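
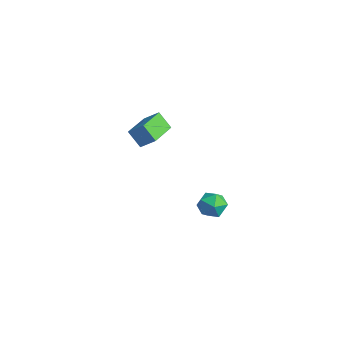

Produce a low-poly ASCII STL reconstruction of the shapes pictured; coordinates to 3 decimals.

solid 
facet normal -0.991 -0.101 -0.083
outer loop
vertex 2.642 1.064 -4.178
vertex 2.721 0.096 -3.947
vertex 2.592 0.773 -3.224
endloop
endfacet
facet normal -0.819 0.559 0.128
outer loop
vertex 2.642 1.064 -4.178
vertex 2.592 0.773 -3.224
vertex 3.111 1.59 -3.47
endloop
endfacet
facet normal -0.391 0.844 -0.368
outer loop
vertex 2.642 1.064 -4.178
vertex 3.111 1.59 -3.47
vertex 3.561 1.417 -4.345
endloop
endfacet
facet normal -0.299 0.360 -0.884
outer loop
vertex 2.642 1.064 -4.178
vertex 3.561 1.417 -4.345
vertex 3.32 0.494 -4.639
endloop
endfacet
facet normal -0.670 -0.224 -0.708
outer loop
vertex 2.642 1.064 -4.178
vertex 3.32 0.494 -4.639
vertex 2.721 0.096 -3.947
endloop
endfacet
facet normal -0.449 0.507 0.736
outer loop
vertex 3.111 1.59 -3.47
vertex 2.592 0.773 -3.224
vertex 3.48 0.946 -2.801
endloop
endfacet
facet normal -0.728 -0.560 0.395
outer loop
vertex 2.592 0.773 -3.224
vertex 2.721 0.096 -3.947
vertex 3.239 0.023 -3.095
endloop
endfacet
facet normal -0.208 -0.759 -0.617
outer loop
vertex 2.721 0.096 -3.947
vertex 3.32 0.494 -4.639
vertex 3.689 -0.15 -3.97
endloop
endfacet
facet normal 0.393 0.184 -0.901
outer loop
vertex 3.32 0.494 -4.639
vertex 3.561 1.417 -4.345
vertex 4.208 0.667 -4.216
endloop
endfacet
facet normal 0.244 0.967 -0.066
outer loop
vertex 3.561 1.417 -4.345
vertex 3.111 1.59 -3.47
vertex 4.079 1.344 -3.493
endloop
endfacet
facet normal 0.299 -0.360 0.884
outer loop
vertex 4.158 0.376 -3.262
vertex 3.48 0.946 -2.801
vertex 3.239 0.023 -3.095
endloop
endfacet
facet normal 0.391 -0.844 0.368
outer loop
vertex 4.158 0.376 -3.262
vertex 3.239 0.023 -3.095
vertex 3.689 -0.15 -3.97
endloop
endfacet
facet normal 0.819 -0.559 -0.128
outer loop
vertex 4.158 0.376 -3.262
vertex 3.689 -0.15 -3.97
vertex 4.208 0.667 -4.216
endloop
endfacet
facet normal 0.991 0.101 0.083
outer loop
vertex 4.158 0.376 -3.262
vertex 4.208 0.667 -4.216
vertex 4.079 1.344 -3.493
endloop
endfacet
facet normal 0.670 0.224 0.708
outer loop
vertex 4.158 0.376 -3.262
vertex 4.079 1.344 -3.493
vertex 3.48 0.946 -2.801
endloop
endfacet
facet normal -0.393 -0.184 0.901
outer loop
vertex 3.239 0.023 -3.095
vertex 3.48 0.946 -2.801
vertex 2.592 0.773 -3.224
endloop
endfacet
facet normal -0.244 -0.967 0.066
outer loop
vertex 3.689 -0.15 -3.97
vertex 3.239 0.023 -3.095
vertex 2.721 0.096 -3.947
endloop
endfacet
facet normal 0.449 -0.507 -0.736
outer loop
vertex 4.208 0.667 -4.216
vertex 3.689 -0.15 -3.97
vertex 3.32 0.494 -4.639
endloop
endfacet
facet normal 0.728 0.560 -0.395
outer loop
vertex 4.079 1.344 -3.493
vertex 4.208 0.667 -4.216
vertex 3.561 1.417 -4.345
endloop
endfacet
facet normal 0.208 0.759 0.617
outer loop
vertex 3.48 0.946 -2.801
vertex 4.079 1.344 -3.493
vertex 3.111 1.59 -3.47
endloop
endfacet
facet normal -0.583 -0.511 -0.632
outer loop
vertex 2.642 -4.278 4.035
vertex 1.46 -2.589 3.759
vertex 3.362 -3.929 3.088
endloop
endfacet
facet normal 0.569 -0.812 0.133
outer loop
vertex 4.02 -3.351 3.801
vertex 2.642 -4.278 4.035
vertex 3.362 -3.929 3.088
endloop
endfacet
facet normal -0.583 -0.512 -0.631
outer loop
vertex 3.362 -3.929 3.088
vertex 1.46 -2.589 3.759
vertex 2.179 -2.24 2.812
endloop
endfacet
facet normal 0.580 0.282 -0.764
outer loop
vertex 2.179 -2.24 2.812
vertex 4.02 -3.351 3.801
vertex 3.362 -3.929 3.088
endloop
endfacet
facet normal -0.581 -0.281 0.764
outer loop
vertex 2.642 -4.278 4.035
vertex 2.118 -2.011 4.472
vertex 1.46 -2.589 3.759
endloop
endfacet
facet normal 0.569 -0.812 0.133
outer loop
vertex 3.301 -3.7 4.748
vertex 2.642 -4.278 4.035
vertex 4.02 -3.351 3.801
endloop
endfacet
facet normal -0.580 -0.281 0.764
outer loop
vertex 3.301 -3.7 4.748
vertex 2.118 -2.011 4.472
vertex 2.642 -4.278 4.035
endloop
endfacet
facet normal -0.569 0.812 -0.133
outer loop
vertex 1.46 -2.589 3.759
vertex 2.118 -2.011 4.472
vertex 2.179 -2.24 2.812
endloop
endfacet
facet normal 0.580 0.281 -0.764
outer loop
vertex 2.838 -1.662 3.525
vertex 4.02 -3.351 3.801
vertex 2.179 -2.24 2.812
endloop
endfacet
facet normal -0.568 0.812 -0.133
outer loop
vertex 2.179 -2.24 2.812
vertex 2.118 -2.011 4.472
vertex 2.838 -1.662 3.525
endloop
endfacet
facet normal 0.583 0.511 0.631
outer loop
vertex 2.838 -1.662 3.525
vertex 3.301 -3.7 4.748
vertex 4.02 -3.351 3.801
endloop
endfacet
facet normal 0.583 0.511 0.632
outer loop
vertex 2.118 -2.011 4.472
vertex 3.301 -3.7 4.748
vertex 2.838 -1.662 3.525
endloop
endfacet

endsolid


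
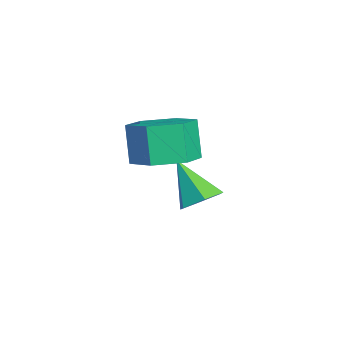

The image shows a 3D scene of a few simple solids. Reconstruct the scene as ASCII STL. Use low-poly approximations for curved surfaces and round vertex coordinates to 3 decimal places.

solid 
facet normal 0.549 0.368 -0.751
outer loop
vertex -1.443 1.934 -1.506
vertex -1.889 2.549 -1.531
vertex -1.274 2.543 -1.084
endloop
endfacet
facet normal 0.550 -0.573 0.607
outer loop
vertex -1.443 1.934 -1.506
vertex -1.274 2.543 -1.084
vertex -2.811 1.931 -0.269
endloop
endfacet
facet normal 0.549 0.368 -0.751
outer loop
vertex -1.274 2.543 -1.084
vertex -1.889 2.549 -1.531
vertex -1.72 3.158 -1.109
endloop
endfacet
facet normal 0.354 0.293 0.888
outer loop
vertex -1.274 2.543 -1.084
vertex -1.72 3.158 -1.109
vertex -2.811 1.931 -0.269
endloop
endfacet
facet normal 0.549 0.368 -0.751
outer loop
vertex -1.72 3.158 -1.109
vertex -1.889 2.549 -1.531
vertex -2.335 3.164 -1.556
endloop
endfacet
facet normal -0.396 0.732 0.555
outer loop
vertex -1.72 3.158 -1.109
vertex -2.335 3.164 -1.556
vertex -2.811 1.931 -0.269
endloop
endfacet
facet normal 0.548 0.367 -0.752
outer loop
vertex -2.335 3.164 -1.556
vertex -1.889 2.549 -1.531
vertex -2.504 2.554 -1.977
endloop
endfacet
facet normal -0.951 0.305 -0.060
outer loop
vertex -2.335 3.164 -1.556
vertex -2.504 2.554 -1.977
vertex -2.811 1.931 -0.269
endloop
endfacet
facet normal 0.548 0.367 -0.752
outer loop
vertex -2.504 2.554 -1.977
vertex -1.889 2.549 -1.531
vertex -2.058 1.939 -1.952
endloop
endfacet
facet normal -0.755 -0.561 -0.340
outer loop
vertex -2.504 2.554 -1.977
vertex -2.058 1.939 -1.952
vertex -2.811 1.931 -0.269
endloop
endfacet
facet normal 0.548 0.367 -0.752
outer loop
vertex -2.058 1.939 -1.952
vertex -1.889 2.549 -1.531
vertex -1.443 1.934 -1.506
endloop
endfacet
facet normal -0.004 -1.000 -0.006
outer loop
vertex -2.058 1.939 -1.952
vertex -1.443 1.934 -1.506
vertex -2.811 1.931 -0.269
endloop
endfacet
facet normal 0.384 0.036 -0.922
outer loop
vertex 0.468 0.75 1.517
vertex -0.347 1.275 1.198
vertex 0.47 1.77 1.558
endloop
endfacet
facet normal 0.923 -0.017 0.384
outer loop
vertex 0.468 0.75 1.517
vertex 0.47 1.77 1.558
vertex -0.059 0.701 2.781
endloop
endfacet
facet normal 0.923 -0.017 0.384
outer loop
vertex -0.059 0.701 2.781
vertex 0.47 1.77 1.558
vertex -0.057 1.72 2.822
endloop
endfacet
facet normal -0.385 -0.036 0.922
outer loop
vertex -0.059 0.701 2.781
vertex -0.057 1.72 2.822
vertex -0.873 1.225 2.462
endloop
endfacet
facet normal 0.384 0.036 -0.922
outer loop
vertex 0.47 1.77 1.558
vertex -0.347 1.275 1.198
vertex -0.345 2.294 1.239
endloop
endfacet
facet normal 0.462 0.857 0.227
outer loop
vertex 0.47 1.77 1.558
vertex -0.345 2.294 1.239
vertex -0.057 1.72 2.822
endloop
endfacet
facet normal 0.462 0.857 0.227
outer loop
vertex -0.057 1.72 2.822
vertex -0.345 2.294 1.239
vertex -0.872 2.244 2.503
endloop
endfacet
facet normal -0.385 -0.037 0.922
outer loop
vertex -0.057 1.72 2.822
vertex -0.872 2.244 2.503
vertex -0.873 1.225 2.462
endloop
endfacet
facet normal 0.385 0.036 -0.922
outer loop
vertex -0.345 2.294 1.239
vertex -0.347 1.275 1.198
vertex -1.161 1.799 0.879
endloop
endfacet
facet normal -0.460 0.874 -0.157
outer loop
vertex -0.345 2.294 1.239
vertex -1.161 1.799 0.879
vertex -0.872 2.244 2.503
endloop
endfacet
facet normal -0.460 0.874 -0.158
outer loop
vertex -0.872 2.244 2.503
vertex -1.161 1.799 0.879
vertex -1.688 1.75 2.143
endloop
endfacet
facet normal -0.385 -0.037 0.922
outer loop
vertex -0.872 2.244 2.503
vertex -1.688 1.75 2.143
vertex -0.873 1.225 2.462
endloop
endfacet
facet normal 0.385 0.036 -0.922
outer loop
vertex -1.161 1.799 0.879
vertex -0.347 1.275 1.198
vertex -1.163 0.78 0.838
endloop
endfacet
facet normal -0.923 0.017 -0.384
outer loop
vertex -1.161 1.799 0.879
vertex -1.163 0.78 0.838
vertex -1.688 1.75 2.143
endloop
endfacet
facet normal -0.923 0.017 -0.384
outer loop
vertex -1.688 1.75 2.143
vertex -1.163 0.78 0.838
vertex -1.69 0.73 2.102
endloop
endfacet
facet normal -0.384 -0.036 0.922
outer loop
vertex -1.688 1.75 2.143
vertex -1.69 0.73 2.102
vertex -0.873 1.225 2.462
endloop
endfacet
facet normal 0.385 0.037 -0.922
outer loop
vertex -1.163 0.78 0.838
vertex -0.347 1.275 1.198
vertex -0.348 0.256 1.157
endloop
endfacet
facet normal -0.462 -0.857 -0.227
outer loop
vertex -1.163 0.78 0.838
vertex -0.348 0.256 1.157
vertex -1.69 0.73 2.102
endloop
endfacet
facet normal -0.462 -0.857 -0.227
outer loop
vertex -1.69 0.73 2.102
vertex -0.348 0.256 1.157
vertex -0.875 0.206 2.421
endloop
endfacet
facet normal -0.384 -0.036 0.922
outer loop
vertex -1.69 0.73 2.102
vertex -0.875 0.206 2.421
vertex -0.873 1.225 2.462
endloop
endfacet
facet normal 0.385 0.037 -0.922
outer loop
vertex -0.348 0.256 1.157
vertex -0.347 1.275 1.198
vertex 0.468 0.75 1.517
endloop
endfacet
facet normal 0.460 -0.874 0.157
outer loop
vertex -0.348 0.256 1.157
vertex 0.468 0.75 1.517
vertex -0.875 0.206 2.421
endloop
endfacet
facet normal 0.460 -0.874 0.158
outer loop
vertex -0.875 0.206 2.421
vertex 0.468 0.75 1.517
vertex -0.059 0.701 2.781
endloop
endfacet
facet normal -0.385 -0.036 0.922
outer loop
vertex -0.875 0.206 2.421
vertex -0.059 0.701 2.781
vertex -0.873 1.225 2.462
endloop
endfacet

endsolid


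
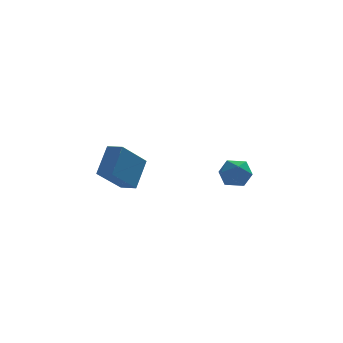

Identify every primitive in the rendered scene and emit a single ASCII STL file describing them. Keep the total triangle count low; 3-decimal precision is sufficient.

solid 
facet normal -0.333 -0.554 -0.764
outer loop
vertex -2.466 -1.03 3.195
vertex -3.086 -0.492 3.075
vertex -1.315 0.015 1.936
endloop
endfacet
facet normal 0.748 -0.648 0.146
outer loop
vertex -0.754 0.952 3.225
vertex -2.466 -1.03 3.195
vertex -1.315 0.015 1.936
endloop
endfacet
facet normal -0.332 -0.555 -0.763
outer loop
vertex -1.315 0.015 1.936
vertex -3.086 -0.492 3.075
vertex -1.936 0.553 1.815
endloop
endfacet
facet normal 0.575 0.522 -0.630
outer loop
vertex -1.936 0.553 1.815
vertex -0.754 0.952 3.225
vertex -1.315 0.015 1.936
endloop
endfacet
facet normal -0.575 -0.522 0.630
outer loop
vertex -2.466 -1.03 3.195
vertex -2.525 0.445 4.364
vertex -3.086 -0.492 3.075
endloop
endfacet
facet normal 0.748 -0.648 0.145
outer loop
vertex -1.904 -0.093 4.485
vertex -2.466 -1.03 3.195
vertex -0.754 0.952 3.225
endloop
endfacet
facet normal -0.575 -0.522 0.630
outer loop
vertex -1.904 -0.093 4.485
vertex -2.525 0.445 4.364
vertex -2.466 -1.03 3.195
endloop
endfacet
facet normal -0.748 0.648 -0.145
outer loop
vertex -3.086 -0.492 3.075
vertex -2.525 0.445 4.364
vertex -1.936 0.553 1.815
endloop
endfacet
facet normal 0.575 0.522 -0.630
outer loop
vertex -1.374 1.49 3.105
vertex -0.754 0.952 3.225
vertex -1.936 0.553 1.815
endloop
endfacet
facet normal -0.747 0.648 -0.145
outer loop
vertex -1.936 0.553 1.815
vertex -2.525 0.445 4.364
vertex -1.374 1.49 3.105
endloop
endfacet
facet normal 0.333 0.554 0.763
outer loop
vertex -1.374 1.49 3.105
vertex -1.904 -0.093 4.485
vertex -0.754 0.952 3.225
endloop
endfacet
facet normal 0.332 0.554 0.763
outer loop
vertex -2.525 0.445 4.364
vertex -1.904 -0.093 4.485
vertex -1.374 1.49 3.105
endloop
endfacet
facet normal -0.505 0.739 0.446
outer loop
vertex 2.987 4.453 1.146
vertex 3.34 4.213 1.944
vertex 3.766 4.818 1.424
endloop
endfacet
facet normal -0.345 0.910 -0.228
outer loop
vertex 2.987 4.453 1.146
vertex 3.766 4.818 1.424
vertex 3.668 4.565 0.562
endloop
endfacet
facet normal -0.631 0.415 -0.656
outer loop
vertex 2.987 4.453 1.146
vertex 3.668 4.565 0.562
vertex 3.181 3.803 0.548
endloop
endfacet
facet normal -0.967 -0.063 -0.245
outer loop
vertex 2.987 4.453 1.146
vertex 3.181 3.803 0.548
vertex 2.979 3.586 1.402
endloop
endfacet
facet normal -0.890 0.137 0.435
outer loop
vertex 2.987 4.453 1.146
vertex 2.979 3.586 1.402
vertex 3.34 4.213 1.944
endloop
endfacet
facet normal 0.364 0.882 -0.300
outer loop
vertex 3.668 4.565 0.562
vertex 3.766 4.818 1.424
vertex 4.441 4.394 0.998
endloop
endfacet
facet normal 0.105 0.605 0.790
outer loop
vertex 3.766 4.818 1.424
vertex 3.34 4.213 1.944
vertex 4.239 4.177 1.852
endloop
endfacet
facet normal -0.517 -0.370 0.772
outer loop
vertex 3.34 4.213 1.944
vertex 2.979 3.586 1.402
vertex 3.752 3.415 1.838
endloop
endfacet
facet normal -0.642 -0.693 -0.328
outer loop
vertex 2.979 3.586 1.402
vertex 3.181 3.803 0.548
vertex 3.654 3.162 0.976
endloop
endfacet
facet normal -0.098 0.081 -0.992
outer loop
vertex 3.181 3.803 0.548
vertex 3.668 4.565 0.562
vertex 4.08 3.767 0.456
endloop
endfacet
facet normal 0.967 0.063 0.245
outer loop
vertex 4.433 3.527 1.254
vertex 4.441 4.394 0.998
vertex 4.239 4.177 1.852
endloop
endfacet
facet normal 0.631 -0.415 0.656
outer loop
vertex 4.433 3.527 1.254
vertex 4.239 4.177 1.852
vertex 3.752 3.415 1.838
endloop
endfacet
facet normal 0.345 -0.910 0.228
outer loop
vertex 4.433 3.527 1.254
vertex 3.752 3.415 1.838
vertex 3.654 3.162 0.976
endloop
endfacet
facet normal 0.505 -0.739 -0.446
outer loop
vertex 4.433 3.527 1.254
vertex 3.654 3.162 0.976
vertex 4.08 3.767 0.456
endloop
endfacet
facet normal 0.890 -0.137 -0.435
outer loop
vertex 4.433 3.527 1.254
vertex 4.08 3.767 0.456
vertex 4.441 4.394 0.998
endloop
endfacet
facet normal 0.642 0.693 0.328
outer loop
vertex 4.239 4.177 1.852
vertex 4.441 4.394 0.998
vertex 3.766 4.818 1.424
endloop
endfacet
facet normal 0.098 -0.081 0.992
outer loop
vertex 3.752 3.415 1.838
vertex 4.239 4.177 1.852
vertex 3.34 4.213 1.944
endloop
endfacet
facet normal -0.364 -0.882 0.300
outer loop
vertex 3.654 3.162 0.976
vertex 3.752 3.415 1.838
vertex 2.979 3.586 1.402
endloop
endfacet
facet normal -0.105 -0.605 -0.790
outer loop
vertex 4.08 3.767 0.456
vertex 3.654 3.162 0.976
vertex 3.181 3.803 0.548
endloop
endfacet
facet normal 0.517 0.370 -0.772
outer loop
vertex 4.441 4.394 0.998
vertex 4.08 3.767 0.456
vertex 3.668 4.565 0.562
endloop
endfacet

endsolid


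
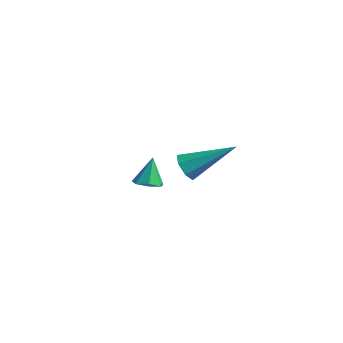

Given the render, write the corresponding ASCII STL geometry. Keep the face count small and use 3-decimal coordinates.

solid 
facet normal 0.176 -0.373 -0.911
outer loop
vertex 1.032 -3.473 1.211
vertex 0.76 -3.943 1.351
vertex 0.555 -3.476 1.12
endloop
endfacet
facet normal -0.012 0.999 0.032
outer loop
vertex 1.032 -3.473 1.211
vertex 0.555 -3.476 1.12
vertex 0.56 -3.517 2.389
endloop
endfacet
facet normal 0.177 -0.373 -0.911
outer loop
vertex 0.555 -3.476 1.12
vertex 0.76 -3.943 1.351
vertex 0.232 -3.83 1.202
endloop
endfacet
facet normal -0.736 0.677 0.025
outer loop
vertex 0.555 -3.476 1.12
vertex 0.232 -3.83 1.202
vertex 0.56 -3.517 2.389
endloop
endfacet
facet normal 0.177 -0.374 -0.910
outer loop
vertex 0.232 -3.83 1.202
vertex 0.76 -3.943 1.351
vertex 0.307 -4.269 1.397
endloop
endfacet
facet normal -0.960 -0.041 0.276
outer loop
vertex 0.232 -3.83 1.202
vertex 0.307 -4.269 1.397
vertex 0.56 -3.517 2.389
endloop
endfacet
facet normal 0.175 -0.372 -0.911
outer loop
vertex 0.307 -4.269 1.397
vertex 0.76 -3.943 1.351
vertex 0.724 -4.462 1.556
endloop
endfacet
facet normal -0.513 -0.616 0.598
outer loop
vertex 0.307 -4.269 1.397
vertex 0.724 -4.462 1.556
vertex 0.56 -3.517 2.389
endloop
endfacet
facet normal 0.177 -0.372 -0.911
outer loop
vertex 0.724 -4.462 1.556
vertex 0.76 -3.943 1.351
vertex 1.167 -4.264 1.561
endloop
endfacet
facet normal 0.265 -0.611 0.746
outer loop
vertex 0.724 -4.462 1.556
vertex 1.167 -4.264 1.561
vertex 0.56 -3.517 2.389
endloop
endfacet
facet normal 0.175 -0.374 -0.911
outer loop
vertex 1.167 -4.264 1.561
vertex 0.76 -3.943 1.351
vertex 1.305 -3.824 1.407
endloop
endfacet
facet normal 0.791 -0.034 0.611
outer loop
vertex 1.167 -4.264 1.561
vertex 1.305 -3.824 1.407
vertex 0.56 -3.517 2.389
endloop
endfacet
facet normal 0.175 -0.373 -0.911
outer loop
vertex 1.305 -3.824 1.407
vertex 0.76 -3.943 1.351
vertex 1.032 -3.473 1.211
endloop
endfacet
facet normal 0.668 0.684 0.293
outer loop
vertex 1.305 -3.824 1.407
vertex 1.032 -3.473 1.211
vertex 0.56 -3.517 2.389
endloop
endfacet
facet normal -0.593 -0.611 -0.525
outer loop
vertex -1.264 -0.267 -0.945
vertex -1.729 0.201 -0.964
vertex -1.238 0.091 -1.391
endloop
endfacet
facet normal 0.931 -0.309 -0.193
outer loop
vertex -1.264 -0.267 -0.945
vertex -1.238 0.091 -1.391
vertex -0.431 1.539 0.184
endloop
endfacet
facet normal -0.592 -0.613 -0.523
outer loop
vertex -1.238 0.091 -1.391
vertex -1.729 0.201 -0.964
vertex -1.583 0.531 -1.516
endloop
endfacet
facet normal 0.672 0.340 -0.657
outer loop
vertex -1.238 0.091 -1.391
vertex -1.583 0.531 -1.516
vertex -0.431 1.539 0.184
endloop
endfacet
facet normal -0.594 -0.612 -0.523
outer loop
vertex -1.583 0.531 -1.516
vertex -1.729 0.201 -0.964
vertex -2.037 0.723 -1.225
endloop
endfacet
facet normal 0.025 0.852 -0.523
outer loop
vertex -1.583 0.531 -1.516
vertex -2.037 0.723 -1.225
vertex -0.431 1.539 0.184
endloop
endfacet
facet normal -0.593 -0.612 -0.524
outer loop
vertex -2.037 0.723 -1.225
vertex -1.729 0.201 -0.964
vertex -2.26 0.521 -0.737
endloop
endfacet
facet normal -0.525 0.844 0.110
outer loop
vertex -2.037 0.723 -1.225
vertex -2.26 0.521 -0.737
vertex -0.431 1.539 0.184
endloop
endfacet
facet normal -0.593 -0.612 -0.524
outer loop
vertex -2.26 0.521 -0.737
vertex -1.729 0.201 -0.964
vertex -2.083 0.078 -0.42
endloop
endfacet
facet normal -0.562 0.321 0.762
outer loop
vertex -2.26 0.521 -0.737
vertex -2.083 0.078 -0.42
vertex -0.431 1.539 0.184
endloop
endfacet
facet normal -0.594 -0.610 -0.524
outer loop
vertex -2.083 0.078 -0.42
vertex -1.729 0.201 -0.964
vertex -1.64 -0.273 -0.513
endloop
endfacet
facet normal -0.059 -0.324 0.944
outer loop
vertex -2.083 0.078 -0.42
vertex -1.64 -0.273 -0.513
vertex -0.431 1.539 0.184
endloop
endfacet
facet normal -0.593 -0.611 -0.525
outer loop
vertex -1.64 -0.273 -0.513
vertex -1.729 0.201 -0.964
vertex -1.264 -0.267 -0.945
endloop
endfacet
facet normal 0.606 -0.604 0.519
outer loop
vertex -1.64 -0.273 -0.513
vertex -1.264 -0.267 -0.945
vertex -0.431 1.539 0.184
endloop
endfacet

endsolid


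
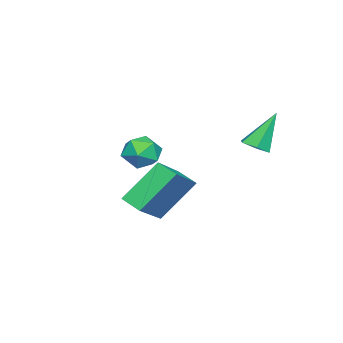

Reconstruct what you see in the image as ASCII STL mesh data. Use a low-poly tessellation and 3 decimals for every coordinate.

solid 
facet normal 0.380 -0.311 -0.871
outer loop
vertex -2.837 0.782 2.301
vertex -3.337 0.543 2.168
vertex -3.231 1.084 2.021
endloop
endfacet
facet normal 0.473 0.846 0.246
outer loop
vertex -2.837 0.782 2.301
vertex -3.231 1.084 2.021
vertex -3.943 1.037 3.552
endloop
endfacet
facet normal 0.380 -0.311 -0.871
outer loop
vertex -3.231 1.084 2.021
vertex -3.337 0.543 2.168
vertex -3.731 0.846 1.888
endloop
endfacet
facet normal -0.391 0.907 -0.154
outer loop
vertex -3.231 1.084 2.021
vertex -3.731 0.846 1.888
vertex -3.943 1.037 3.552
endloop
endfacet
facet normal 0.381 -0.310 -0.871
outer loop
vertex -3.731 0.846 1.888
vertex -3.337 0.543 2.168
vertex -3.837 0.305 2.034
endloop
endfacet
facet normal -0.978 0.153 -0.142
outer loop
vertex -3.731 0.846 1.888
vertex -3.837 0.305 2.034
vertex -3.943 1.037 3.552
endloop
endfacet
facet normal 0.381 -0.310 -0.871
outer loop
vertex -3.837 0.305 2.034
vertex -3.337 0.543 2.168
vertex -3.443 0.003 2.314
endloop
endfacet
facet normal -0.699 -0.662 0.270
outer loop
vertex -3.837 0.305 2.034
vertex -3.443 0.003 2.314
vertex -3.943 1.037 3.552
endloop
endfacet
facet normal 0.379 -0.310 -0.872
outer loop
vertex -3.443 0.003 2.314
vertex -3.337 0.543 2.168
vertex -2.943 0.241 2.447
endloop
endfacet
facet normal 0.166 -0.723 0.671
outer loop
vertex -3.443 0.003 2.314
vertex -2.943 0.241 2.447
vertex -3.943 1.037 3.552
endloop
endfacet
facet normal 0.380 -0.310 -0.872
outer loop
vertex -2.943 0.241 2.447
vertex -3.337 0.543 2.168
vertex -2.837 0.782 2.301
endloop
endfacet
facet normal 0.752 0.030 0.659
outer loop
vertex -2.943 0.241 2.447
vertex -2.837 0.782 2.301
vertex -3.943 1.037 3.552
endloop
endfacet
facet normal -0.023 0.113 0.993
outer loop
vertex -2.312 -2.621 2.191
vertex -2.862 -3.154 2.239
vertex -2.123 -3.359 2.279
endloop
endfacet
facet normal 0.630 0.249 0.735
outer loop
vertex -2.312 -2.621 2.191
vertex -2.123 -3.359 2.279
vertex -1.728 -2.918 1.791
endloop
endfacet
facet normal 0.573 0.777 0.260
outer loop
vertex -2.312 -2.621 2.191
vertex -1.728 -2.918 1.791
vertex -2.222 -2.439 1.45
endloop
endfacet
facet normal -0.113 0.968 0.224
outer loop
vertex -2.312 -2.621 2.191
vertex -2.222 -2.439 1.45
vertex -2.923 -2.585 1.728
endloop
endfacet
facet normal -0.481 0.557 0.677
outer loop
vertex -2.312 -2.621 2.191
vertex -2.923 -2.585 1.728
vertex -2.862 -3.154 2.239
endloop
endfacet
facet normal 0.857 -0.335 0.391
outer loop
vertex -1.728 -2.918 1.791
vertex -2.123 -3.359 2.279
vertex -1.917 -3.635 1.592
endloop
endfacet
facet normal -0.197 -0.553 0.809
outer loop
vertex -2.123 -3.359 2.279
vertex -2.862 -3.154 2.239
vertex -2.618 -3.781 1.87
endloop
endfacet
facet normal -0.941 0.166 0.297
outer loop
vertex -2.862 -3.154 2.239
vertex -2.923 -2.585 1.728
vertex -3.112 -3.302 1.529
endloop
endfacet
facet normal -0.346 0.830 -0.437
outer loop
vertex -2.923 -2.585 1.728
vertex -2.222 -2.439 1.45
vertex -2.717 -2.861 1.041
endloop
endfacet
facet normal 0.766 0.520 -0.378
outer loop
vertex -2.222 -2.439 1.45
vertex -1.728 -2.918 1.791
vertex -1.978 -3.066 1.081
endloop
endfacet
facet normal 0.113 -0.968 -0.224
outer loop
vertex -2.528 -3.599 1.129
vertex -1.917 -3.635 1.592
vertex -2.618 -3.781 1.87
endloop
endfacet
facet normal -0.573 -0.777 -0.260
outer loop
vertex -2.528 -3.599 1.129
vertex -2.618 -3.781 1.87
vertex -3.112 -3.302 1.529
endloop
endfacet
facet normal -0.630 -0.249 -0.735
outer loop
vertex -2.528 -3.599 1.129
vertex -3.112 -3.302 1.529
vertex -2.717 -2.861 1.041
endloop
endfacet
facet normal 0.023 -0.113 -0.993
outer loop
vertex -2.528 -3.599 1.129
vertex -2.717 -2.861 1.041
vertex -1.978 -3.066 1.081
endloop
endfacet
facet normal 0.481 -0.557 -0.677
outer loop
vertex -2.528 -3.599 1.129
vertex -1.978 -3.066 1.081
vertex -1.917 -3.635 1.592
endloop
endfacet
facet normal 0.346 -0.830 0.437
outer loop
vertex -2.618 -3.781 1.87
vertex -1.917 -3.635 1.592
vertex -2.123 -3.359 2.279
endloop
endfacet
facet normal -0.766 -0.520 0.378
outer loop
vertex -3.112 -3.302 1.529
vertex -2.618 -3.781 1.87
vertex -2.862 -3.154 2.239
endloop
endfacet
facet normal -0.857 0.335 -0.391
outer loop
vertex -2.717 -2.861 1.041
vertex -3.112 -3.302 1.529
vertex -2.923 -2.585 1.728
endloop
endfacet
facet normal 0.197 0.553 -0.809
outer loop
vertex -1.978 -3.066 1.081
vertex -2.717 -2.861 1.041
vertex -2.222 -2.439 1.45
endloop
endfacet
facet normal 0.941 -0.166 -0.297
outer loop
vertex -1.917 -3.635 1.592
vertex -1.978 -3.066 1.081
vertex -1.728 -2.918 1.791
endloop
endfacet
facet normal -0.844 0.013 -0.536
outer loop
vertex -1.162 -1.221 1.557
vertex -0.953 -0.503 1.245
vertex -0.297 -2.074 0.175
endloop
endfacet
facet normal -0.258 -0.886 0.385
outer loop
vertex 1.213 -2.097 1.135
vertex -1.162 -1.221 1.557
vertex -0.297 -2.074 0.175
endloop
endfacet
facet normal -0.844 0.013 -0.536
outer loop
vertex -0.297 -2.074 0.175
vertex -0.953 -0.503 1.245
vertex -0.088 -1.356 -0.137
endloop
endfacet
facet normal 0.470 -0.463 -0.751
outer loop
vertex -0.088 -1.356 -0.137
vertex 1.213 -2.097 1.135
vertex -0.297 -2.074 0.175
endloop
endfacet
facet normal -0.470 0.463 0.751
outer loop
vertex -1.162 -1.221 1.557
vertex 0.557 -0.526 2.205
vertex -0.953 -0.503 1.245
endloop
endfacet
facet normal -0.258 -0.886 0.385
outer loop
vertex 0.348 -1.244 2.517
vertex -1.162 -1.221 1.557
vertex 1.213 -2.097 1.135
endloop
endfacet
facet normal -0.470 0.463 0.751
outer loop
vertex 0.348 -1.244 2.517
vertex 0.557 -0.526 2.205
vertex -1.162 -1.221 1.557
endloop
endfacet
facet normal 0.258 0.886 -0.385
outer loop
vertex -0.953 -0.503 1.245
vertex 0.557 -0.526 2.205
vertex -0.088 -1.356 -0.137
endloop
endfacet
facet normal 0.470 -0.463 -0.751
outer loop
vertex 1.422 -1.379 0.823
vertex 1.213 -2.097 1.135
vertex -0.088 -1.356 -0.137
endloop
endfacet
facet normal 0.258 0.886 -0.385
outer loop
vertex -0.088 -1.356 -0.137
vertex 0.557 -0.526 2.205
vertex 1.422 -1.379 0.823
endloop
endfacet
facet normal 0.844 -0.013 0.536
outer loop
vertex 1.422 -1.379 0.823
vertex 0.348 -1.244 2.517
vertex 1.213 -2.097 1.135
endloop
endfacet
facet normal 0.844 -0.013 0.536
outer loop
vertex 0.557 -0.526 2.205
vertex 0.348 -1.244 2.517
vertex 1.422 -1.379 0.823
endloop
endfacet

endsolid


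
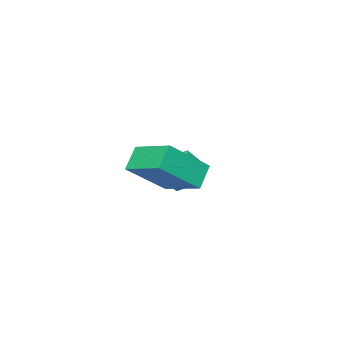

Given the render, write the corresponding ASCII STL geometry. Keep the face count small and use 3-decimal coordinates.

solid 
facet normal -0.735 -0.388 0.556
outer loop
vertex 3.348 2.246 1.719
vertex 3.134 4.139 2.758
vertex 1.871 2.899 0.225
endloop
endfacet
facet normal 0.098 -0.873 -0.478
outer loop
vertex 2.746 3.361 -0.438
vertex 3.348 2.246 1.719
vertex 1.871 2.899 0.225
endloop
endfacet
facet normal -0.735 -0.388 0.556
outer loop
vertex 1.871 2.899 0.225
vertex 3.134 4.139 2.758
vertex 1.658 4.792 1.263
endloop
endfacet
facet normal -0.671 0.297 -0.679
outer loop
vertex 1.658 4.792 1.263
vertex 2.746 3.361 -0.438
vertex 1.871 2.899 0.225
endloop
endfacet
facet normal 0.671 -0.297 0.679
outer loop
vertex 3.348 2.246 1.719
vertex 4.009 4.601 2.095
vertex 3.134 4.139 2.758
endloop
endfacet
facet normal 0.099 -0.872 -0.479
outer loop
vertex 4.222 2.708 1.057
vertex 3.348 2.246 1.719
vertex 2.746 3.361 -0.438
endloop
endfacet
facet normal 0.671 -0.297 0.679
outer loop
vertex 4.222 2.708 1.057
vertex 4.009 4.601 2.095
vertex 3.348 2.246 1.719
endloop
endfacet
facet normal -0.098 0.873 0.478
outer loop
vertex 3.134 4.139 2.758
vertex 4.009 4.601 2.095
vertex 1.658 4.792 1.263
endloop
endfacet
facet normal -0.671 0.297 -0.679
outer loop
vertex 2.532 5.254 0.601
vertex 2.746 3.361 -0.438
vertex 1.658 4.792 1.263
endloop
endfacet
facet normal -0.099 0.872 0.479
outer loop
vertex 1.658 4.792 1.263
vertex 4.009 4.601 2.095
vertex 2.532 5.254 0.601
endloop
endfacet
facet normal 0.735 0.388 -0.556
outer loop
vertex 2.532 5.254 0.601
vertex 4.222 2.708 1.057
vertex 2.746 3.361 -0.438
endloop
endfacet
facet normal 0.735 0.388 -0.557
outer loop
vertex 4.009 4.601 2.095
vertex 4.222 2.708 1.057
vertex 2.532 5.254 0.601
endloop
endfacet
facet normal -0.403 0.413 0.817
outer loop
vertex -1.783 0.526 -2.798
vertex -1.489 -0.407 -2.181
vertex -0.756 0.483 -2.269
endloop
endfacet
facet normal -0.155 0.914 0.375
outer loop
vertex -1.783 0.526 -2.798
vertex -0.756 0.483 -2.269
vertex -0.837 0.909 -3.341
endloop
endfacet
facet normal -0.485 0.837 -0.254
outer loop
vertex -1.783 0.526 -2.798
vertex -0.837 0.909 -3.341
vertex -1.62 0.281 -3.917
endloop
endfacet
facet normal -0.937 0.288 -0.200
outer loop
vertex -1.783 0.526 -2.798
vertex -1.62 0.281 -3.917
vertex -2.023 -0.532 -3.2
endloop
endfacet
facet normal -0.887 0.026 0.462
outer loop
vertex -1.783 0.526 -2.798
vertex -2.023 -0.532 -3.2
vertex -1.489 -0.407 -2.181
endloop
endfacet
facet normal 0.542 0.794 0.275
outer loop
vertex -0.837 0.909 -3.341
vertex -0.756 0.483 -2.269
vertex 0.043 0.212 -3.06
endloop
endfacet
facet normal 0.139 -0.017 0.990
outer loop
vertex -0.756 0.483 -2.269
vertex -1.489 -0.407 -2.181
vertex -0.36 -0.601 -2.343
endloop
endfacet
facet normal -0.643 -0.644 0.416
outer loop
vertex -1.489 -0.407 -2.181
vertex -2.023 -0.532 -3.2
vertex -1.143 -1.229 -2.919
endloop
endfacet
facet normal -0.723 -0.219 -0.655
outer loop
vertex -2.023 -0.532 -3.2
vertex -1.62 0.281 -3.917
vertex -1.224 -0.803 -3.991
endloop
endfacet
facet normal 0.009 0.670 -0.742
outer loop
vertex -1.62 0.281 -3.917
vertex -0.837 0.909 -3.341
vertex -0.491 0.087 -4.079
endloop
endfacet
facet normal 0.937 -0.288 0.200
outer loop
vertex -0.197 -0.846 -3.462
vertex 0.043 0.212 -3.06
vertex -0.36 -0.601 -2.343
endloop
endfacet
facet normal 0.485 -0.837 0.254
outer loop
vertex -0.197 -0.846 -3.462
vertex -0.36 -0.601 -2.343
vertex -1.143 -1.229 -2.919
endloop
endfacet
facet normal 0.155 -0.914 -0.375
outer loop
vertex -0.197 -0.846 -3.462
vertex -1.143 -1.229 -2.919
vertex -1.224 -0.803 -3.991
endloop
endfacet
facet normal 0.403 -0.413 -0.817
outer loop
vertex -0.197 -0.846 -3.462
vertex -1.224 -0.803 -3.991
vertex -0.491 0.087 -4.079
endloop
endfacet
facet normal 0.887 -0.026 -0.462
outer loop
vertex -0.197 -0.846 -3.462
vertex -0.491 0.087 -4.079
vertex 0.043 0.212 -3.06
endloop
endfacet
facet normal 0.723 0.219 0.655
outer loop
vertex -0.36 -0.601 -2.343
vertex 0.043 0.212 -3.06
vertex -0.756 0.483 -2.269
endloop
endfacet
facet normal -0.009 -0.670 0.742
outer loop
vertex -1.143 -1.229 -2.919
vertex -0.36 -0.601 -2.343
vertex -1.489 -0.407 -2.181
endloop
endfacet
facet normal -0.542 -0.794 -0.275
outer loop
vertex -1.224 -0.803 -3.991
vertex -1.143 -1.229 -2.919
vertex -2.023 -0.532 -3.2
endloop
endfacet
facet normal -0.139 0.017 -0.990
outer loop
vertex -0.491 0.087 -4.079
vertex -1.224 -0.803 -3.991
vertex -1.62 0.281 -3.917
endloop
endfacet
facet normal 0.643 0.644 -0.416
outer loop
vertex 0.043 0.212 -3.06
vertex -0.491 0.087 -4.079
vertex -0.837 0.909 -3.341
endloop
endfacet

endsolid


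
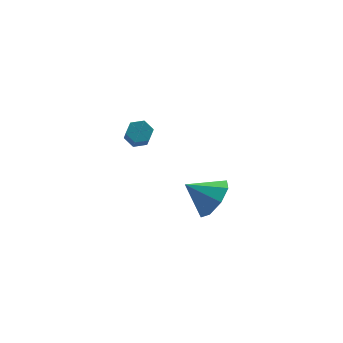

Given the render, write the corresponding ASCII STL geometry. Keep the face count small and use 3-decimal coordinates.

solid 
facet normal 0.761 -0.317 -0.566
outer loop
vertex -0.556 -3.221 -2.677
vertex -1.029 -2.907 -3.488
vertex -0.387 -2.503 -2.852
endloop
endfacet
facet normal 0.085 0.217 0.972
outer loop
vertex -0.556 -3.221 -2.677
vertex -0.387 -2.503 -2.852
vertex -2.071 -2.473 -2.712
endloop
endfacet
facet normal 0.761 -0.318 -0.566
outer loop
vertex -0.387 -2.503 -2.852
vertex -1.029 -2.907 -3.488
vertex -0.594 -2.022 -3.4
endloop
endfacet
facet normal 0.067 0.762 0.644
outer loop
vertex -0.387 -2.503 -2.852
vertex -0.594 -2.022 -3.4
vertex -2.071 -2.473 -2.712
endloop
endfacet
facet normal 0.761 -0.317 -0.566
outer loop
vertex -0.594 -2.022 -3.4
vertex -1.029 -2.907 -3.488
vertex -1.056 -2.06 -3.999
endloop
endfacet
facet normal -0.237 0.964 0.122
outer loop
vertex -0.594 -2.022 -3.4
vertex -1.056 -2.06 -3.999
vertex -2.071 -2.473 -2.712
endloop
endfacet
facet normal 0.761 -0.317 -0.566
outer loop
vertex -1.056 -2.06 -3.999
vertex -1.029 -2.907 -3.488
vertex -1.502 -2.594 -4.299
endloop
endfacet
facet normal -0.650 0.704 -0.287
outer loop
vertex -1.056 -2.06 -3.999
vertex -1.502 -2.594 -4.299
vertex -2.071 -2.473 -2.712
endloop
endfacet
facet normal 0.761 -0.317 -0.566
outer loop
vertex -1.502 -2.594 -4.299
vertex -1.029 -2.907 -3.488
vertex -1.671 -3.311 -4.124
endloop
endfacet
facet normal -0.929 0.135 -0.344
outer loop
vertex -1.502 -2.594 -4.299
vertex -1.671 -3.311 -4.124
vertex -2.071 -2.473 -2.712
endloop
endfacet
facet normal 0.761 -0.318 -0.566
outer loop
vertex -1.671 -3.311 -4.124
vertex -1.029 -2.907 -3.488
vertex -1.464 -3.792 -3.576
endloop
endfacet
facet normal -0.912 -0.410 -0.015
outer loop
vertex -1.671 -3.311 -4.124
vertex -1.464 -3.792 -3.576
vertex -2.071 -2.473 -2.712
endloop
endfacet
facet normal 0.760 -0.317 -0.567
outer loop
vertex -1.464 -3.792 -3.576
vertex -1.029 -2.907 -3.488
vertex -1.002 -3.755 -2.977
endloop
endfacet
facet normal -0.608 -0.612 0.507
outer loop
vertex -1.464 -3.792 -3.576
vertex -1.002 -3.755 -2.977
vertex -2.071 -2.473 -2.712
endloop
endfacet
facet normal 0.761 -0.317 -0.566
outer loop
vertex -1.002 -3.755 -2.977
vertex -1.029 -2.907 -3.488
vertex -0.556 -3.221 -2.677
endloop
endfacet
facet normal -0.195 -0.352 0.916
outer loop
vertex -1.002 -3.755 -2.977
vertex -0.556 -3.221 -2.677
vertex -2.071 -2.473 -2.712
endloop
endfacet
facet normal 0.087 0.618 -0.781
outer loop
vertex -2.367 2.044 -3.881
vertex -2.644 2.458 -3.584
vertex -2.066 2.416 -3.553
endloop
endfacet
facet normal 0.850 -0.454 -0.265
outer loop
vertex -2.367 2.044 -3.881
vertex -2.066 2.416 -3.553
vertex -2.459 1.388 -3.053
endloop
endfacet
facet normal 0.850 -0.454 -0.265
outer loop
vertex -2.459 1.388 -3.053
vertex -2.066 2.416 -3.553
vertex -2.158 1.76 -2.725
endloop
endfacet
facet normal -0.087 -0.618 0.781
outer loop
vertex -2.459 1.388 -3.053
vertex -2.158 1.76 -2.725
vertex -2.736 1.802 -2.756
endloop
endfacet
facet normal 0.087 0.619 -0.781
outer loop
vertex -2.066 2.416 -3.553
vertex -2.644 2.458 -3.584
vertex -2.344 2.83 -3.256
endloop
endfacet
facet normal 0.874 0.330 0.358
outer loop
vertex -2.066 2.416 -3.553
vertex -2.344 2.83 -3.256
vertex -2.158 1.76 -2.725
endloop
endfacet
facet normal 0.874 0.329 0.357
outer loop
vertex -2.158 1.76 -2.725
vertex -2.344 2.83 -3.256
vertex -2.435 2.174 -2.428
endloop
endfacet
facet normal -0.087 -0.618 0.781
outer loop
vertex -2.158 1.76 -2.725
vertex -2.435 2.174 -2.428
vertex -2.736 1.802 -2.756
endloop
endfacet
facet normal 0.087 0.618 -0.781
outer loop
vertex -2.344 2.83 -3.256
vertex -2.644 2.458 -3.584
vertex -2.921 2.872 -3.287
endloop
endfacet
facet normal 0.024 0.782 0.622
outer loop
vertex -2.344 2.83 -3.256
vertex -2.921 2.872 -3.287
vertex -2.435 2.174 -2.428
endloop
endfacet
facet normal 0.023 0.782 0.622
outer loop
vertex -2.435 2.174 -2.428
vertex -2.921 2.872 -3.287
vertex -3.013 2.216 -2.459
endloop
endfacet
facet normal -0.087 -0.618 0.781
outer loop
vertex -2.435 2.174 -2.428
vertex -3.013 2.216 -2.459
vertex -2.736 1.802 -2.756
endloop
endfacet
facet normal 0.087 0.618 -0.781
outer loop
vertex -2.921 2.872 -3.287
vertex -2.644 2.458 -3.584
vertex -3.222 2.5 -3.615
endloop
endfacet
facet normal -0.850 0.454 0.265
outer loop
vertex -2.921 2.872 -3.287
vertex -3.222 2.5 -3.615
vertex -3.013 2.216 -2.459
endloop
endfacet
facet normal -0.850 0.454 0.265
outer loop
vertex -3.013 2.216 -2.459
vertex -3.222 2.5 -3.615
vertex -3.314 1.844 -2.787
endloop
endfacet
facet normal -0.087 -0.618 0.781
outer loop
vertex -3.013 2.216 -2.459
vertex -3.314 1.844 -2.787
vertex -2.736 1.802 -2.756
endloop
endfacet
facet normal 0.087 0.618 -0.781
outer loop
vertex -3.222 2.5 -3.615
vertex -2.644 2.458 -3.584
vertex -2.945 2.086 -3.912
endloop
endfacet
facet normal -0.874 -0.329 -0.357
outer loop
vertex -3.222 2.5 -3.615
vertex -2.945 2.086 -3.912
vertex -3.314 1.844 -2.787
endloop
endfacet
facet normal -0.874 -0.330 -0.358
outer loop
vertex -3.314 1.844 -2.787
vertex -2.945 2.086 -3.912
vertex -3.036 1.43 -3.084
endloop
endfacet
facet normal -0.087 -0.619 0.781
outer loop
vertex -3.314 1.844 -2.787
vertex -3.036 1.43 -3.084
vertex -2.736 1.802 -2.756
endloop
endfacet
facet normal 0.087 0.618 -0.781
outer loop
vertex -2.945 2.086 -3.912
vertex -2.644 2.458 -3.584
vertex -2.367 2.044 -3.881
endloop
endfacet
facet normal -0.023 -0.782 -0.622
outer loop
vertex -2.945 2.086 -3.912
vertex -2.367 2.044 -3.881
vertex -3.036 1.43 -3.084
endloop
endfacet
facet normal -0.024 -0.782 -0.622
outer loop
vertex -3.036 1.43 -3.084
vertex -2.367 2.044 -3.881
vertex -2.459 1.388 -3.053
endloop
endfacet
facet normal -0.087 -0.618 0.781
outer loop
vertex -3.036 1.43 -3.084
vertex -2.459 1.388 -3.053
vertex -2.736 1.802 -2.756
endloop
endfacet

endsolid


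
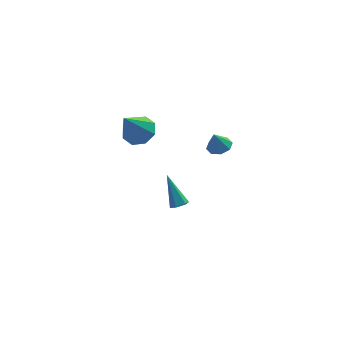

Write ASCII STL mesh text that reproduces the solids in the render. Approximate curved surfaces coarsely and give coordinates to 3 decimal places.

solid 
facet normal 0.416 0.342 -0.843
outer loop
vertex -1.501 1.029 2.066
vertex -2.32 0.994 1.648
vertex -1.863 1.63 2.131
endloop
endfacet
facet normal 0.536 0.235 0.811
outer loop
vertex -1.501 1.029 2.066
vertex -1.863 1.63 2.131
vertex -3.18 0.286 3.392
endloop
endfacet
facet normal 0.416 0.341 -0.843
outer loop
vertex -1.863 1.63 2.131
vertex -2.32 0.994 1.648
vertex -2.492 1.858 1.913
endloop
endfacet
facet normal -0.003 0.686 0.728
outer loop
vertex -1.863 1.63 2.131
vertex -2.492 1.858 1.913
vertex -3.18 0.286 3.392
endloop
endfacet
facet normal 0.415 0.341 -0.843
outer loop
vertex -2.492 1.858 1.913
vertex -2.32 0.994 1.648
vertex -3.021 1.58 1.54
endloop
endfacet
facet normal -0.633 0.659 0.406
outer loop
vertex -2.492 1.858 1.913
vertex -3.021 1.58 1.54
vertex -3.18 0.286 3.392
endloop
endfacet
facet normal 0.416 0.342 -0.843
outer loop
vertex -3.021 1.58 1.54
vertex -2.32 0.994 1.648
vertex -3.138 0.959 1.23
endloop
endfacet
facet normal -0.985 0.169 0.033
outer loop
vertex -3.021 1.58 1.54
vertex -3.138 0.959 1.23
vertex -3.18 0.286 3.392
endloop
endfacet
facet normal 0.416 0.343 -0.842
outer loop
vertex -3.138 0.959 1.23
vertex -2.32 0.994 1.648
vertex -2.776 0.359 1.164
endloop
endfacet
facet normal -0.852 -0.495 -0.171
outer loop
vertex -3.138 0.959 1.23
vertex -2.776 0.359 1.164
vertex -3.18 0.286 3.392
endloop
endfacet
facet normal 0.417 0.343 -0.842
outer loop
vertex -2.776 0.359 1.164
vertex -2.32 0.994 1.648
vertex -2.147 0.13 1.382
endloop
endfacet
facet normal -0.314 -0.945 -0.088
outer loop
vertex -2.776 0.359 1.164
vertex -2.147 0.13 1.382
vertex -3.18 0.286 3.392
endloop
endfacet
facet normal 0.416 0.343 -0.842
outer loop
vertex -2.147 0.13 1.382
vertex -2.32 0.994 1.648
vertex -1.619 0.408 1.756
endloop
endfacet
facet normal 0.318 -0.919 0.235
outer loop
vertex -2.147 0.13 1.382
vertex -1.619 0.408 1.756
vertex -3.18 0.286 3.392
endloop
endfacet
facet normal 0.416 0.342 -0.843
outer loop
vertex -1.619 0.408 1.756
vertex -2.32 0.994 1.648
vertex -1.501 1.029 2.066
endloop
endfacet
facet normal 0.669 -0.430 0.606
outer loop
vertex -1.619 0.408 1.756
vertex -1.501 1.029 2.066
vertex -3.18 0.286 3.392
endloop
endfacet
facet normal 0.287 0.040 -0.957
outer loop
vertex 1.716 -1.55 1.723
vertex 1.307 -1.029 1.622
vertex 1.946 -1.099 1.811
endloop
endfacet
facet normal 0.575 -0.429 0.697
outer loop
vertex 1.716 -1.55 1.723
vertex 1.946 -1.099 1.811
vertex 1.013 -1.071 2.598
endloop
endfacet
facet normal 0.287 0.040 -0.957
outer loop
vertex 1.946 -1.099 1.811
vertex 1.307 -1.029 1.622
vertex 1.801 -0.608 1.788
endloop
endfacet
facet normal 0.633 0.222 0.742
outer loop
vertex 1.946 -1.099 1.811
vertex 1.801 -0.608 1.788
vertex 1.013 -1.071 2.598
endloop
endfacet
facet normal 0.287 0.041 -0.957
outer loop
vertex 1.801 -0.608 1.788
vertex 1.307 -1.029 1.622
vertex 1.366 -0.363 1.668
endloop
endfacet
facet normal 0.233 0.729 0.644
outer loop
vertex 1.801 -0.608 1.788
vertex 1.366 -0.363 1.668
vertex 1.013 -1.071 2.598
endloop
endfacet
facet normal 0.287 0.041 -0.957
outer loop
vertex 1.366 -0.363 1.668
vertex 1.307 -1.029 1.622
vertex 0.897 -0.509 1.521
endloop
endfacet
facet normal -0.392 0.798 0.458
outer loop
vertex 1.366 -0.363 1.668
vertex 0.897 -0.509 1.521
vertex 1.013 -1.071 2.598
endloop
endfacet
facet normal 0.288 0.041 -0.957
outer loop
vertex 0.897 -0.509 1.521
vertex 1.307 -1.029 1.622
vertex 0.668 -0.959 1.433
endloop
endfacet
facet normal -0.873 0.387 0.296
outer loop
vertex 0.897 -0.509 1.521
vertex 0.668 -0.959 1.433
vertex 1.013 -1.071 2.598
endloop
endfacet
facet normal 0.287 0.040 -0.957
outer loop
vertex 0.668 -0.959 1.433
vertex 1.307 -1.029 1.622
vertex 0.813 -1.45 1.456
endloop
endfacet
facet normal -0.932 -0.263 0.251
outer loop
vertex 0.668 -0.959 1.433
vertex 0.813 -1.45 1.456
vertex 1.013 -1.071 2.598
endloop
endfacet
facet normal 0.287 0.040 -0.957
outer loop
vertex 0.813 -1.45 1.456
vertex 1.307 -1.029 1.622
vertex 1.247 -1.695 1.576
endloop
endfacet
facet normal -0.532 -0.771 0.349
outer loop
vertex 0.813 -1.45 1.456
vertex 1.247 -1.695 1.576
vertex 1.013 -1.071 2.598
endloop
endfacet
facet normal 0.288 0.040 -0.957
outer loop
vertex 1.247 -1.695 1.576
vertex 1.307 -1.029 1.622
vertex 1.716 -1.55 1.723
endloop
endfacet
facet normal 0.092 -0.840 0.534
outer loop
vertex 1.247 -1.695 1.576
vertex 1.716 -1.55 1.723
vertex 1.013 -1.071 2.598
endloop
endfacet
facet normal 0.223 -0.582 -0.782
outer loop
vertex -0.063 1.243 -4.872
vertex -0.304 0.843 -4.643
vertex -0.57 1.162 -4.956
endloop
endfacet
facet normal -0.077 0.909 -0.410
outer loop
vertex -0.063 1.243 -4.872
vertex -0.57 1.162 -4.956
vertex -0.736 1.977 -3.117
endloop
endfacet
facet normal 0.223 -0.582 -0.782
outer loop
vertex -0.57 1.162 -4.956
vertex -0.304 0.843 -4.643
vertex -0.811 0.762 -4.727
endloop
endfacet
facet normal -0.886 0.389 -0.252
outer loop
vertex -0.57 1.162 -4.956
vertex -0.811 0.762 -4.727
vertex -0.736 1.977 -3.117
endloop
endfacet
facet normal 0.223 -0.582 -0.782
outer loop
vertex -0.811 0.762 -4.727
vertex -0.304 0.843 -4.643
vertex -0.545 0.443 -4.414
endloop
endfacet
facet normal -0.859 -0.389 0.333
outer loop
vertex -0.811 0.762 -4.727
vertex -0.545 0.443 -4.414
vertex -0.736 1.977 -3.117
endloop
endfacet
facet normal 0.221 -0.581 -0.783
outer loop
vertex -0.545 0.443 -4.414
vertex -0.304 0.843 -4.643
vertex -0.038 0.524 -4.331
endloop
endfacet
facet normal -0.021 -0.647 0.762
outer loop
vertex -0.545 0.443 -4.414
vertex -0.038 0.524 -4.331
vertex -0.736 1.977 -3.117
endloop
endfacet
facet normal 0.221 -0.581 -0.783
outer loop
vertex -0.038 0.524 -4.331
vertex -0.304 0.843 -4.643
vertex 0.203 0.924 -4.56
endloop
endfacet
facet normal 0.786 -0.128 0.605
outer loop
vertex -0.038 0.524 -4.331
vertex 0.203 0.924 -4.56
vertex -0.736 1.977 -3.117
endloop
endfacet
facet normal 0.221 -0.581 -0.783
outer loop
vertex 0.203 0.924 -4.56
vertex -0.304 0.843 -4.643
vertex -0.063 1.243 -4.872
endloop
endfacet
facet normal 0.759 0.651 0.019
outer loop
vertex 0.203 0.924 -4.56
vertex -0.063 1.243 -4.872
vertex -0.736 1.977 -3.117
endloop
endfacet

endsolid


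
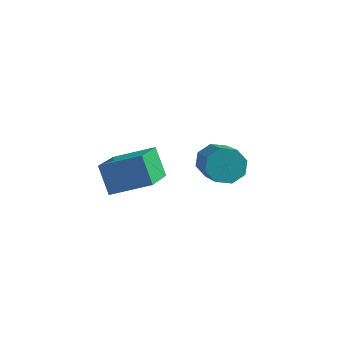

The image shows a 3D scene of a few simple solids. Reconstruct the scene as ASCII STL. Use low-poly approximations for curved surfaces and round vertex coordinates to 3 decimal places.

solid 
facet normal -0.869 -0.327 -0.373
outer loop
vertex -3.532 -1.764 0.932
vertex -3.767 -0.078 0.001
vertex -2.931 -2.228 -0.062
endloop
endfacet
facet normal 0.121 -0.869 0.479
outer loop
vertex -1.533 -1.702 0.539
vertex -3.532 -1.764 0.932
vertex -2.931 -2.228 -0.062
endloop
endfacet
facet normal -0.868 -0.327 -0.373
outer loop
vertex -2.931 -2.228 -0.062
vertex -3.767 -0.078 0.001
vertex -3.166 -0.542 -0.992
endloop
endfacet
facet normal 0.481 -0.371 -0.794
outer loop
vertex -3.166 -0.542 -0.992
vertex -1.533 -1.702 0.539
vertex -2.931 -2.228 -0.062
endloop
endfacet
facet normal -0.481 0.371 0.794
outer loop
vertex -3.532 -1.764 0.932
vertex -2.369 0.448 0.602
vertex -3.767 -0.078 0.001
endloop
endfacet
facet normal 0.121 -0.869 0.479
outer loop
vertex -2.134 -1.238 1.532
vertex -3.532 -1.764 0.932
vertex -1.533 -1.702 0.539
endloop
endfacet
facet normal -0.481 0.371 0.794
outer loop
vertex -2.134 -1.238 1.532
vertex -2.369 0.448 0.602
vertex -3.532 -1.764 0.932
endloop
endfacet
facet normal -0.121 0.869 -0.479
outer loop
vertex -3.767 -0.078 0.001
vertex -2.369 0.448 0.602
vertex -3.166 -0.542 -0.992
endloop
endfacet
facet normal 0.481 -0.372 -0.794
outer loop
vertex -1.768 -0.016 -0.392
vertex -1.533 -1.702 0.539
vertex -3.166 -0.542 -0.992
endloop
endfacet
facet normal -0.121 0.869 -0.479
outer loop
vertex -3.166 -0.542 -0.992
vertex -2.369 0.448 0.602
vertex -1.768 -0.016 -0.392
endloop
endfacet
facet normal 0.868 0.327 0.373
outer loop
vertex -1.768 -0.016 -0.392
vertex -2.134 -1.238 1.532
vertex -1.533 -1.702 0.539
endloop
endfacet
facet normal 0.869 0.327 0.373
outer loop
vertex -2.369 0.448 0.602
vertex -2.134 -1.238 1.532
vertex -1.768 -0.016 -0.392
endloop
endfacet
facet normal -0.451 0.685 -0.572
outer loop
vertex 0.713 -1.049 1.14
vertex 0.394 -0.772 1.723
vertex 1.014 -0.653 1.377
endloop
endfacet
facet normal 0.706 -0.119 -0.698
outer loop
vertex 0.713 -1.049 1.14
vertex 1.014 -0.653 1.377
vertex 1.606 -2.405 2.274
endloop
endfacet
facet normal 0.706 -0.119 -0.698
outer loop
vertex 1.606 -2.405 2.274
vertex 1.014 -0.653 1.377
vertex 1.907 -2.008 2.511
endloop
endfacet
facet normal 0.451 -0.684 0.573
outer loop
vertex 1.606 -2.405 2.274
vertex 1.907 -2.008 2.511
vertex 1.286 -2.128 2.857
endloop
endfacet
facet normal -0.451 0.684 -0.573
outer loop
vertex 1.014 -0.653 1.377
vertex 0.394 -0.772 1.723
vertex 0.951 -0.326 1.817
endloop
endfacet
facet normal 0.885 0.425 -0.189
outer loop
vertex 1.014 -0.653 1.377
vertex 0.951 -0.326 1.817
vertex 1.907 -2.008 2.511
endloop
endfacet
facet normal 0.885 0.425 -0.188
outer loop
vertex 1.907 -2.008 2.511
vertex 0.951 -0.326 1.817
vertex 1.844 -1.682 2.951
endloop
endfacet
facet normal 0.451 -0.685 0.572
outer loop
vertex 1.907 -2.008 2.511
vertex 1.844 -1.682 2.951
vertex 1.286 -2.128 2.857
endloop
endfacet
facet normal -0.452 0.685 -0.572
outer loop
vertex 0.951 -0.326 1.817
vertex 0.394 -0.772 1.723
vertex 0.562 -0.261 2.202
endloop
endfacet
facet normal 0.546 0.719 0.430
outer loop
vertex 0.951 -0.326 1.817
vertex 0.562 -0.261 2.202
vertex 1.844 -1.682 2.951
endloop
endfacet
facet normal 0.545 0.719 0.431
outer loop
vertex 1.844 -1.682 2.951
vertex 0.562 -0.261 2.202
vertex 1.455 -1.617 3.335
endloop
endfacet
facet normal 0.451 -0.685 0.573
outer loop
vertex 1.844 -1.682 2.951
vertex 1.455 -1.617 3.335
vertex 1.286 -2.128 2.857
endloop
endfacet
facet normal -0.450 0.685 -0.573
outer loop
vertex 0.562 -0.261 2.202
vertex 0.394 -0.772 1.723
vertex 0.074 -0.495 2.306
endloop
endfacet
facet normal -0.114 0.592 0.798
outer loop
vertex 0.562 -0.261 2.202
vertex 0.074 -0.495 2.306
vertex 1.455 -1.617 3.335
endloop
endfacet
facet normal -0.113 0.593 0.797
outer loop
vertex 1.455 -1.617 3.335
vertex 0.074 -0.495 2.306
vertex 0.967 -1.851 3.44
endloop
endfacet
facet normal 0.451 -0.685 0.572
outer loop
vertex 1.455 -1.617 3.335
vertex 0.967 -1.851 3.44
vertex 1.286 -2.128 2.857
endloop
endfacet
facet normal -0.451 0.684 -0.573
outer loop
vertex 0.074 -0.495 2.306
vertex 0.394 -0.772 1.723
vertex -0.227 -0.892 2.069
endloop
endfacet
facet normal -0.706 0.119 0.698
outer loop
vertex 0.074 -0.495 2.306
vertex -0.227 -0.892 2.069
vertex 0.967 -1.851 3.44
endloop
endfacet
facet normal -0.706 0.119 0.698
outer loop
vertex 0.967 -1.851 3.44
vertex -0.227 -0.892 2.069
vertex 0.666 -2.247 3.203
endloop
endfacet
facet normal 0.451 -0.685 0.572
outer loop
vertex 0.967 -1.851 3.44
vertex 0.666 -2.247 3.203
vertex 1.286 -2.128 2.857
endloop
endfacet
facet normal -0.451 0.685 -0.572
outer loop
vertex -0.227 -0.892 2.069
vertex 0.394 -0.772 1.723
vertex -0.164 -1.218 1.629
endloop
endfacet
facet normal -0.885 -0.426 0.189
outer loop
vertex -0.227 -0.892 2.069
vertex -0.164 -1.218 1.629
vertex 0.666 -2.247 3.203
endloop
endfacet
facet normal -0.885 -0.425 0.189
outer loop
vertex 0.666 -2.247 3.203
vertex -0.164 -1.218 1.629
vertex 0.729 -2.574 2.763
endloop
endfacet
facet normal 0.451 -0.684 0.573
outer loop
vertex 0.666 -2.247 3.203
vertex 0.729 -2.574 2.763
vertex 1.286 -2.128 2.857
endloop
endfacet
facet normal -0.451 0.685 -0.573
outer loop
vertex -0.164 -1.218 1.629
vertex 0.394 -0.772 1.723
vertex 0.225 -1.283 1.245
endloop
endfacet
facet normal -0.545 -0.719 -0.431
outer loop
vertex -0.164 -1.218 1.629
vertex 0.225 -1.283 1.245
vertex 0.729 -2.574 2.763
endloop
endfacet
facet normal -0.546 -0.719 -0.430
outer loop
vertex 0.729 -2.574 2.763
vertex 0.225 -1.283 1.245
vertex 1.118 -2.639 2.378
endloop
endfacet
facet normal 0.452 -0.685 0.572
outer loop
vertex 0.729 -2.574 2.763
vertex 1.118 -2.639 2.378
vertex 1.286 -2.128 2.857
endloop
endfacet
facet normal -0.451 0.685 -0.572
outer loop
vertex 0.225 -1.283 1.245
vertex 0.394 -0.772 1.723
vertex 0.713 -1.049 1.14
endloop
endfacet
facet normal 0.112 -0.592 -0.798
outer loop
vertex 0.225 -1.283 1.245
vertex 0.713 -1.049 1.14
vertex 1.118 -2.639 2.378
endloop
endfacet
facet normal 0.114 -0.592 -0.798
outer loop
vertex 1.118 -2.639 2.378
vertex 0.713 -1.049 1.14
vertex 1.606 -2.405 2.274
endloop
endfacet
facet normal 0.450 -0.685 0.573
outer loop
vertex 1.118 -2.639 2.378
vertex 1.606 -2.405 2.274
vertex 1.286 -2.128 2.857
endloop
endfacet

endsolid


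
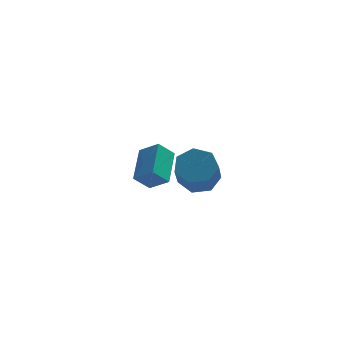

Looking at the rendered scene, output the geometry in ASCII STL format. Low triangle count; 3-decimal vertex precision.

solid 
facet normal 0.138 0.677 -0.723
outer loop
vertex -0.612 -0.726 2.71
vertex -1.046 -0.094 3.219
vertex -0.149 -0.298 3.199
endloop
endfacet
facet normal 0.803 -0.505 -0.318
outer loop
vertex -0.612 -0.726 2.71
vertex -0.149 -0.298 3.199
vertex -0.881 -2.039 4.113
endloop
endfacet
facet normal 0.803 -0.505 -0.318
outer loop
vertex -0.881 -2.039 4.113
vertex -0.149 -0.298 3.199
vertex -0.418 -1.611 4.602
endloop
endfacet
facet normal -0.139 -0.676 0.724
outer loop
vertex -0.881 -2.039 4.113
vertex -0.418 -1.611 4.602
vertex -1.314 -1.406 4.621
endloop
endfacet
facet normal 0.138 0.677 -0.723
outer loop
vertex -0.149 -0.298 3.199
vertex -1.046 -0.094 3.219
vertex -0.361 0.284 3.703
endloop
endfacet
facet normal 0.954 0.104 0.281
outer loop
vertex -0.149 -0.298 3.199
vertex -0.361 0.284 3.703
vertex -0.418 -1.611 4.602
endloop
endfacet
facet normal 0.954 0.104 0.280
outer loop
vertex -0.418 -1.611 4.602
vertex -0.361 0.284 3.703
vertex -0.629 -1.029 5.106
endloop
endfacet
facet normal -0.139 -0.677 0.723
outer loop
vertex -0.418 -1.611 4.602
vertex -0.629 -1.029 5.106
vertex -1.314 -1.406 4.621
endloop
endfacet
facet normal 0.138 0.676 -0.724
outer loop
vertex -0.361 0.284 3.703
vertex -1.046 -0.094 3.219
vertex -1.088 0.581 3.842
endloop
endfacet
facet normal 0.387 0.635 0.668
outer loop
vertex -0.361 0.284 3.703
vertex -1.088 0.581 3.842
vertex -0.629 -1.029 5.106
endloop
endfacet
facet normal 0.388 0.635 0.668
outer loop
vertex -0.629 -1.029 5.106
vertex -1.088 0.581 3.842
vertex -1.357 -0.731 5.245
endloop
endfacet
facet normal -0.139 -0.677 0.723
outer loop
vertex -0.629 -1.029 5.106
vertex -1.357 -0.731 5.245
vertex -1.314 -1.406 4.621
endloop
endfacet
facet normal 0.139 0.676 -0.723
outer loop
vertex -1.088 0.581 3.842
vertex -1.046 -0.094 3.219
vertex -1.784 0.371 3.512
endloop
endfacet
facet normal -0.470 0.688 0.553
outer loop
vertex -1.088 0.581 3.842
vertex -1.784 0.371 3.512
vertex -1.357 -0.731 5.245
endloop
endfacet
facet normal -0.471 0.687 0.553
outer loop
vertex -1.357 -0.731 5.245
vertex -1.784 0.371 3.512
vertex -2.053 -0.942 4.914
endloop
endfacet
facet normal -0.139 -0.677 0.723
outer loop
vertex -1.357 -0.731 5.245
vertex -2.053 -0.942 4.914
vertex -1.314 -1.406 4.621
endloop
endfacet
facet normal 0.139 0.676 -0.724
outer loop
vertex -1.784 0.371 3.512
vertex -1.046 -0.094 3.219
vertex -1.923 -0.19 2.961
endloop
endfacet
facet normal -0.975 0.222 0.020
outer loop
vertex -1.784 0.371 3.512
vertex -1.923 -0.19 2.961
vertex -2.053 -0.942 4.914
endloop
endfacet
facet normal -0.975 0.222 0.021
outer loop
vertex -2.053 -0.942 4.914
vertex -1.923 -0.19 2.961
vertex -2.192 -1.502 4.363
endloop
endfacet
facet normal -0.138 -0.677 0.723
outer loop
vertex -2.053 -0.942 4.914
vertex -2.192 -1.502 4.363
vertex -1.314 -1.406 4.621
endloop
endfacet
facet normal 0.139 0.677 -0.723
outer loop
vertex -1.923 -0.19 2.961
vertex -1.046 -0.094 3.219
vertex -1.402 -0.678 2.604
endloop
endfacet
facet normal -0.745 -0.410 -0.527
outer loop
vertex -1.923 -0.19 2.961
vertex -1.402 -0.678 2.604
vertex -2.192 -1.502 4.363
endloop
endfacet
facet normal -0.745 -0.409 -0.526
outer loop
vertex -2.192 -1.502 4.363
vertex -1.402 -0.678 2.604
vertex -1.671 -1.991 4.006
endloop
endfacet
facet normal -0.139 -0.676 0.724
outer loop
vertex -2.192 -1.502 4.363
vertex -1.671 -1.991 4.006
vertex -1.314 -1.406 4.621
endloop
endfacet
facet normal 0.138 0.677 -0.723
outer loop
vertex -1.402 -0.678 2.604
vertex -1.046 -0.094 3.219
vertex -0.612 -0.726 2.71
endloop
endfacet
facet normal 0.046 -0.734 -0.678
outer loop
vertex -1.402 -0.678 2.604
vertex -0.612 -0.726 2.71
vertex -1.671 -1.991 4.006
endloop
endfacet
facet normal 0.047 -0.734 -0.678
outer loop
vertex -1.671 -1.991 4.006
vertex -0.612 -0.726 2.71
vertex -0.881 -2.039 4.113
endloop
endfacet
facet normal -0.139 -0.676 0.724
outer loop
vertex -1.671 -1.991 4.006
vertex -0.881 -2.039 4.113
vertex -1.314 -1.406 4.621
endloop
endfacet
facet normal -0.683 -0.168 0.711
outer loop
vertex -2.696 2.642 1.913
vertex -2.286 4.3 2.698
vertex -3.491 3.144 1.268
endloop
endfacet
facet normal -0.218 -0.882 -0.418
outer loop
vertex -2.774 3.32 0.522
vertex -2.696 2.642 1.913
vertex -3.491 3.144 1.268
endloop
endfacet
facet normal -0.683 -0.168 0.711
outer loop
vertex -3.491 3.144 1.268
vertex -2.286 4.3 2.698
vertex -3.081 4.802 2.053
endloop
endfacet
facet normal -0.697 0.440 -0.566
outer loop
vertex -3.081 4.802 2.053
vertex -2.774 3.32 0.522
vertex -3.491 3.144 1.268
endloop
endfacet
facet normal 0.697 -0.440 0.566
outer loop
vertex -2.696 2.642 1.913
vertex -1.569 4.476 1.952
vertex -2.286 4.3 2.698
endloop
endfacet
facet normal -0.218 -0.882 -0.418
outer loop
vertex -1.979 2.818 1.167
vertex -2.696 2.642 1.913
vertex -2.774 3.32 0.522
endloop
endfacet
facet normal 0.697 -0.440 0.566
outer loop
vertex -1.979 2.818 1.167
vertex -1.569 4.476 1.952
vertex -2.696 2.642 1.913
endloop
endfacet
facet normal 0.218 0.882 0.418
outer loop
vertex -2.286 4.3 2.698
vertex -1.569 4.476 1.952
vertex -3.081 4.802 2.053
endloop
endfacet
facet normal -0.697 0.440 -0.566
outer loop
vertex -2.364 4.978 1.307
vertex -2.774 3.32 0.522
vertex -3.081 4.802 2.053
endloop
endfacet
facet normal 0.218 0.882 0.418
outer loop
vertex -3.081 4.802 2.053
vertex -1.569 4.476 1.952
vertex -2.364 4.978 1.307
endloop
endfacet
facet normal 0.683 0.168 -0.711
outer loop
vertex -2.364 4.978 1.307
vertex -1.979 2.818 1.167
vertex -2.774 3.32 0.522
endloop
endfacet
facet normal 0.683 0.168 -0.711
outer loop
vertex -1.569 4.476 1.952
vertex -1.979 2.818 1.167
vertex -2.364 4.978 1.307
endloop
endfacet

endsolid


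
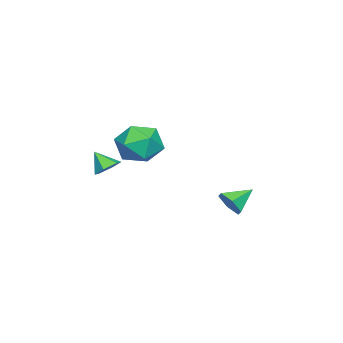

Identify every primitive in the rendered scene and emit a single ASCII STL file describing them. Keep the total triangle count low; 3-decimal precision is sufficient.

solid 
facet normal -0.918 0.077 0.388
outer loop
vertex -3.074 -1.915 -0.571
vertex -2.798 -2.822 0.262
vertex -2.576 -1.613 0.548
endloop
endfacet
facet normal -0.701 0.703 0.122
outer loop
vertex -3.074 -1.915 -0.571
vertex -2.576 -1.613 0.548
vertex -2.176 -1.032 -0.498
endloop
endfacet
facet normal -0.552 0.609 -0.569
outer loop
vertex -3.074 -1.915 -0.571
vertex -2.176 -1.032 -0.498
vertex -2.151 -1.881 -1.43
endloop
endfacet
facet normal -0.678 -0.075 -0.731
outer loop
vertex -3.074 -1.915 -0.571
vertex -2.151 -1.881 -1.43
vertex -2.535 -2.987 -0.961
endloop
endfacet
facet normal -0.904 -0.404 -0.140
outer loop
vertex -3.074 -1.915 -0.571
vertex -2.535 -2.987 -0.961
vertex -2.798 -2.822 0.262
endloop
endfacet
facet normal -0.097 0.885 0.455
outer loop
vertex -2.176 -1.032 -0.498
vertex -2.576 -1.613 0.548
vertex -1.345 -1.393 0.381
endloop
endfacet
facet normal -0.448 -0.127 0.885
outer loop
vertex -2.576 -1.613 0.548
vertex -2.798 -2.822 0.262
vertex -1.729 -2.499 0.85
endloop
endfacet
facet normal -0.425 -0.905 0.031
outer loop
vertex -2.798 -2.822 0.262
vertex -2.535 -2.987 -0.961
vertex -1.704 -3.348 -0.082
endloop
endfacet
facet normal -0.059 -0.372 -0.926
outer loop
vertex -2.535 -2.987 -0.961
vertex -2.151 -1.881 -1.43
vertex -1.304 -2.767 -1.128
endloop
endfacet
facet normal 0.144 0.733 -0.664
outer loop
vertex -2.151 -1.881 -1.43
vertex -2.176 -1.032 -0.498
vertex -1.082 -1.558 -0.842
endloop
endfacet
facet normal 0.678 0.075 0.731
outer loop
vertex -0.806 -2.465 -0.009
vertex -1.345 -1.393 0.381
vertex -1.729 -2.499 0.85
endloop
endfacet
facet normal 0.552 -0.609 0.569
outer loop
vertex -0.806 -2.465 -0.009
vertex -1.729 -2.499 0.85
vertex -1.704 -3.348 -0.082
endloop
endfacet
facet normal 0.701 -0.703 -0.122
outer loop
vertex -0.806 -2.465 -0.009
vertex -1.704 -3.348 -0.082
vertex -1.304 -2.767 -1.128
endloop
endfacet
facet normal 0.918 -0.077 -0.388
outer loop
vertex -0.806 -2.465 -0.009
vertex -1.304 -2.767 -1.128
vertex -1.082 -1.558 -0.842
endloop
endfacet
facet normal 0.904 0.404 0.140
outer loop
vertex -0.806 -2.465 -0.009
vertex -1.082 -1.558 -0.842
vertex -1.345 -1.393 0.381
endloop
endfacet
facet normal 0.059 0.372 0.926
outer loop
vertex -1.729 -2.499 0.85
vertex -1.345 -1.393 0.381
vertex -2.576 -1.613 0.548
endloop
endfacet
facet normal -0.144 -0.733 0.664
outer loop
vertex -1.704 -3.348 -0.082
vertex -1.729 -2.499 0.85
vertex -2.798 -2.822 0.262
endloop
endfacet
facet normal 0.097 -0.885 -0.455
outer loop
vertex -1.304 -2.767 -1.128
vertex -1.704 -3.348 -0.082
vertex -2.535 -2.987 -0.961
endloop
endfacet
facet normal 0.448 0.127 -0.885
outer loop
vertex -1.082 -1.558 -0.842
vertex -1.304 -2.767 -1.128
vertex -2.151 -1.881 -1.43
endloop
endfacet
facet normal 0.425 0.905 -0.031
outer loop
vertex -1.345 -1.393 0.381
vertex -1.082 -1.558 -0.842
vertex -2.176 -1.032 -0.498
endloop
endfacet
facet normal 0.684 -0.547 -0.483
outer loop
vertex 0.199 2.61 -1.912
vertex -0.018 2.941 -2.595
vertex 0.553 3.271 -2.16
endloop
endfacet
facet normal 0.204 0.246 0.948
outer loop
vertex 0.199 2.61 -1.912
vertex 0.553 3.271 -2.16
vertex -0.942 3.679 -1.945
endloop
endfacet
facet normal 0.684 -0.547 -0.483
outer loop
vertex 0.553 3.271 -2.16
vertex -0.018 2.941 -2.595
vertex 0.336 3.603 -2.843
endloop
endfacet
facet normal 0.293 0.893 0.341
outer loop
vertex 0.553 3.271 -2.16
vertex 0.336 3.603 -2.843
vertex -0.942 3.679 -1.945
endloop
endfacet
facet normal 0.685 -0.547 -0.482
outer loop
vertex 0.336 3.603 -2.843
vertex -0.018 2.941 -2.595
vertex -0.235 3.272 -3.279
endloop
endfacet
facet normal -0.221 0.894 -0.390
outer loop
vertex 0.336 3.603 -2.843
vertex -0.235 3.272 -3.279
vertex -0.942 3.679 -1.945
endloop
endfacet
facet normal 0.685 -0.547 -0.482
outer loop
vertex -0.235 3.272 -3.279
vertex -0.018 2.941 -2.595
vertex -0.588 2.611 -3.031
endloop
endfacet
facet normal -0.823 0.247 -0.512
outer loop
vertex -0.235 3.272 -3.279
vertex -0.588 2.611 -3.031
vertex -0.942 3.679 -1.945
endloop
endfacet
facet normal 0.685 -0.547 -0.482
outer loop
vertex -0.588 2.611 -3.031
vertex -0.018 2.941 -2.595
vertex -0.371 2.28 -2.347
endloop
endfacet
facet normal -0.912 -0.400 0.096
outer loop
vertex -0.588 2.611 -3.031
vertex -0.371 2.28 -2.347
vertex -0.942 3.679 -1.945
endloop
endfacet
facet normal 0.685 -0.547 -0.482
outer loop
vertex -0.371 2.28 -2.347
vertex -0.018 2.941 -2.595
vertex 0.199 2.61 -1.912
endloop
endfacet
facet normal -0.398 -0.400 0.825
outer loop
vertex -0.371 2.28 -2.347
vertex 0.199 2.61 -1.912
vertex -0.942 3.679 -1.945
endloop
endfacet
facet normal 0.121 0.639 -0.760
outer loop
vertex -0.044 -3.569 -1.761
vertex -0.549 -3.14 -1.481
vertex 0.141 -3.051 -1.296
endloop
endfacet
facet normal 0.787 -0.544 0.293
outer loop
vertex -0.044 -3.569 -1.761
vertex 0.141 -3.051 -1.296
vertex -0.691 -3.88 -0.599
endloop
endfacet
facet normal 0.121 0.639 -0.760
outer loop
vertex 0.141 -3.051 -1.296
vertex -0.549 -3.14 -1.481
vertex -0.365 -2.622 -1.016
endloop
endfacet
facet normal 0.560 0.126 0.819
outer loop
vertex 0.141 -3.051 -1.296
vertex -0.365 -2.622 -1.016
vertex -0.691 -3.88 -0.599
endloop
endfacet
facet normal 0.122 0.639 -0.760
outer loop
vertex -0.365 -2.622 -1.016
vertex -0.549 -3.14 -1.481
vertex -1.055 -2.71 -1.201
endloop
endfacet
facet normal -0.284 0.367 0.886
outer loop
vertex -0.365 -2.622 -1.016
vertex -1.055 -2.71 -1.201
vertex -0.691 -3.88 -0.599
endloop
endfacet
facet normal 0.122 0.639 -0.760
outer loop
vertex -1.055 -2.71 -1.201
vertex -0.549 -3.14 -1.481
vertex -1.24 -3.228 -1.666
endloop
endfacet
facet normal -0.902 -0.061 0.427
outer loop
vertex -1.055 -2.71 -1.201
vertex -1.24 -3.228 -1.666
vertex -0.691 -3.88 -0.599
endloop
endfacet
facet normal 0.122 0.639 -0.760
outer loop
vertex -1.24 -3.228 -1.666
vertex -0.549 -3.14 -1.481
vertex -0.734 -3.658 -1.946
endloop
endfacet
facet normal -0.676 -0.731 -0.099
outer loop
vertex -1.24 -3.228 -1.666
vertex -0.734 -3.658 -1.946
vertex -0.691 -3.88 -0.599
endloop
endfacet
facet normal 0.121 0.639 -0.760
outer loop
vertex -0.734 -3.658 -1.946
vertex -0.549 -3.14 -1.481
vertex -0.044 -3.569 -1.761
endloop
endfacet
facet normal 0.170 -0.971 -0.166
outer loop
vertex -0.734 -3.658 -1.946
vertex -0.044 -3.569 -1.761
vertex -0.691 -3.88 -0.599
endloop
endfacet

endsolid


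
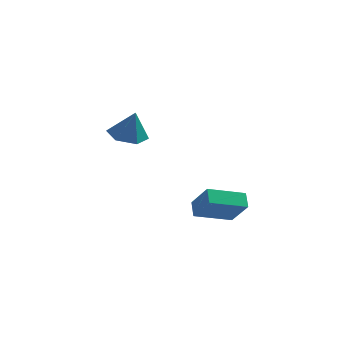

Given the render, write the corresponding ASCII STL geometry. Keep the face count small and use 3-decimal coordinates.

solid 
facet normal -0.737 -0.623 0.263
outer loop
vertex 2.484 -4.764 -2.613
vertex 2.162 -4.13 -2.014
vertex 1.491 -4.109 -3.841
endloop
endfacet
facet normal 0.346 -0.682 -0.644
outer loop
vertex 2.958 -2.87 -4.366
vertex 2.484 -4.764 -2.613
vertex 1.491 -4.109 -3.841
endloop
endfacet
facet normal -0.737 -0.622 0.264
outer loop
vertex 1.491 -4.109 -3.841
vertex 2.162 -4.13 -2.014
vertex 1.169 -3.474 -3.242
endloop
endfacet
facet normal -0.581 0.383 -0.718
outer loop
vertex 1.169 -3.474 -3.242
vertex 2.958 -2.87 -4.366
vertex 1.491 -4.109 -3.841
endloop
endfacet
facet normal 0.581 -0.383 0.718
outer loop
vertex 2.484 -4.764 -2.613
vertex 3.629 -2.891 -2.539
vertex 2.162 -4.13 -2.014
endloop
endfacet
facet normal 0.346 -0.683 -0.644
outer loop
vertex 3.951 -3.526 -3.138
vertex 2.484 -4.764 -2.613
vertex 2.958 -2.87 -4.366
endloop
endfacet
facet normal 0.581 -0.383 0.718
outer loop
vertex 3.951 -3.526 -3.138
vertex 3.629 -2.891 -2.539
vertex 2.484 -4.764 -2.613
endloop
endfacet
facet normal -0.346 0.682 0.644
outer loop
vertex 2.162 -4.13 -2.014
vertex 3.629 -2.891 -2.539
vertex 1.169 -3.474 -3.242
endloop
endfacet
facet normal -0.581 0.384 -0.718
outer loop
vertex 2.636 -2.236 -3.767
vertex 2.958 -2.87 -4.366
vertex 1.169 -3.474 -3.242
endloop
endfacet
facet normal -0.346 0.683 0.644
outer loop
vertex 1.169 -3.474 -3.242
vertex 3.629 -2.891 -2.539
vertex 2.636 -2.236 -3.767
endloop
endfacet
facet normal 0.737 0.623 -0.263
outer loop
vertex 2.636 -2.236 -3.767
vertex 3.951 -3.526 -3.138
vertex 2.958 -2.87 -4.366
endloop
endfacet
facet normal 0.737 0.622 -0.264
outer loop
vertex 3.629 -2.891 -2.539
vertex 3.951 -3.526 -3.138
vertex 2.636 -2.236 -3.767
endloop
endfacet
facet normal -0.306 0.124 -0.944
outer loop
vertex -2.253 -1.64 -0.49
vertex -3.002 -0.968 -0.159
vertex -2.042 -0.603 -0.422
endloop
endfacet
facet normal 0.962 -0.207 0.176
outer loop
vertex -2.253 -1.64 -0.49
vertex -2.042 -0.603 -0.422
vertex -2.498 -1.172 1.399
endloop
endfacet
facet normal -0.306 0.125 -0.944
outer loop
vertex -2.042 -0.603 -0.422
vertex -3.002 -0.968 -0.159
vertex -2.792 0.069 -0.09
endloop
endfacet
facet normal 0.706 0.607 0.366
outer loop
vertex -2.042 -0.603 -0.422
vertex -2.792 0.069 -0.09
vertex -2.498 -1.172 1.399
endloop
endfacet
facet normal -0.306 0.125 -0.944
outer loop
vertex -2.792 0.069 -0.09
vertex -3.002 -0.968 -0.159
vertex -3.752 -0.295 0.173
endloop
endfacet
facet normal -0.108 0.753 0.649
outer loop
vertex -2.792 0.069 -0.09
vertex -3.752 -0.295 0.173
vertex -2.498 -1.172 1.399
endloop
endfacet
facet normal -0.306 0.125 -0.944
outer loop
vertex -3.752 -0.295 0.173
vertex -3.002 -0.968 -0.159
vertex -3.962 -1.332 0.104
endloop
endfacet
facet normal -0.665 0.085 0.742
outer loop
vertex -3.752 -0.295 0.173
vertex -3.962 -1.332 0.104
vertex -2.498 -1.172 1.399
endloop
endfacet
facet normal -0.306 0.124 -0.944
outer loop
vertex -3.962 -1.332 0.104
vertex -3.002 -0.968 -0.159
vertex -3.213 -2.004 -0.227
endloop
endfacet
facet normal -0.409 -0.727 0.552
outer loop
vertex -3.962 -1.332 0.104
vertex -3.213 -2.004 -0.227
vertex -2.498 -1.172 1.399
endloop
endfacet
facet normal -0.306 0.124 -0.944
outer loop
vertex -3.213 -2.004 -0.227
vertex -3.002 -0.968 -0.159
vertex -2.253 -1.64 -0.49
endloop
endfacet
facet normal 0.405 -0.874 0.269
outer loop
vertex -3.213 -2.004 -0.227
vertex -2.253 -1.64 -0.49
vertex -2.498 -1.172 1.399
endloop
endfacet

endsolid


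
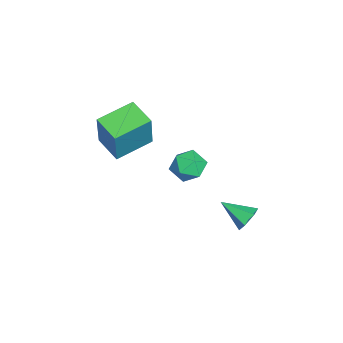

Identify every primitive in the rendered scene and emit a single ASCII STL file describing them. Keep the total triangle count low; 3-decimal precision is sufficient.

solid 
facet normal -0.484 0.810 -0.331
outer loop
vertex -1.007 1.65 -2.983
vertex -1.744 1.426 -2.452
vertex -1.067 1.972 -2.106
endloop
endfacet
facet normal 0.220 0.920 -0.323
outer loop
vertex -1.007 1.65 -2.983
vertex -1.067 1.972 -2.106
vertex -0.249 1.661 -2.435
endloop
endfacet
facet normal 0.526 0.426 -0.736
outer loop
vertex -1.007 1.65 -2.983
vertex -0.249 1.661 -2.435
vertex -0.419 0.923 -2.984
endloop
endfacet
facet normal 0.009 0.009 -1.000
outer loop
vertex -1.007 1.65 -2.983
vertex -0.419 0.923 -2.984
vertex -1.344 0.777 -2.994
endloop
endfacet
facet normal -0.615 0.247 -0.749
outer loop
vertex -1.007 1.65 -2.983
vertex -1.344 0.777 -2.994
vertex -1.744 1.426 -2.452
endloop
endfacet
facet normal 0.452 0.823 0.345
outer loop
vertex -0.249 1.661 -2.435
vertex -1.067 1.972 -2.106
vertex -0.516 1.443 -1.566
endloop
endfacet
facet normal -0.689 0.643 0.333
outer loop
vertex -1.067 1.972 -2.106
vertex -1.744 1.426 -2.452
vertex -1.441 1.297 -1.576
endloop
endfacet
facet normal -0.900 -0.268 -0.344
outer loop
vertex -1.744 1.426 -2.452
vertex -1.344 0.777 -2.994
vertex -1.611 0.559 -2.125
endloop
endfacet
facet normal 0.111 -0.651 -0.751
outer loop
vertex -1.344 0.777 -2.994
vertex -0.419 0.923 -2.984
vertex -0.793 0.248 -2.454
endloop
endfacet
facet normal 0.946 0.023 -0.324
outer loop
vertex -0.419 0.923 -2.984
vertex -0.249 1.661 -2.435
vertex -0.116 0.794 -2.108
endloop
endfacet
facet normal -0.009 -0.009 1.000
outer loop
vertex -0.853 0.57 -1.577
vertex -0.516 1.443 -1.566
vertex -1.441 1.297 -1.576
endloop
endfacet
facet normal -0.526 -0.426 0.736
outer loop
vertex -0.853 0.57 -1.577
vertex -1.441 1.297 -1.576
vertex -1.611 0.559 -2.125
endloop
endfacet
facet normal -0.220 -0.920 0.323
outer loop
vertex -0.853 0.57 -1.577
vertex -1.611 0.559 -2.125
vertex -0.793 0.248 -2.454
endloop
endfacet
facet normal 0.484 -0.810 0.331
outer loop
vertex -0.853 0.57 -1.577
vertex -0.793 0.248 -2.454
vertex -0.116 0.794 -2.108
endloop
endfacet
facet normal 0.615 -0.247 0.749
outer loop
vertex -0.853 0.57 -1.577
vertex -0.116 0.794 -2.108
vertex -0.516 1.443 -1.566
endloop
endfacet
facet normal -0.111 0.651 0.751
outer loop
vertex -1.441 1.297 -1.576
vertex -0.516 1.443 -1.566
vertex -1.067 1.972 -2.106
endloop
endfacet
facet normal -0.946 -0.023 0.324
outer loop
vertex -1.611 0.559 -2.125
vertex -1.441 1.297 -1.576
vertex -1.744 1.426 -2.452
endloop
endfacet
facet normal -0.452 -0.823 -0.345
outer loop
vertex -0.793 0.248 -2.454
vertex -1.611 0.559 -2.125
vertex -1.344 0.777 -2.994
endloop
endfacet
facet normal 0.689 -0.643 -0.333
outer loop
vertex -0.116 0.794 -2.108
vertex -0.793 0.248 -2.454
vertex -0.419 0.923 -2.984
endloop
endfacet
facet normal 0.900 0.268 0.344
outer loop
vertex -0.516 1.443 -1.566
vertex -0.116 0.794 -2.108
vertex -0.249 1.661 -2.435
endloop
endfacet
facet normal -0.588 0.783 0.205
outer loop
vertex -2.194 -1.455 1.016
vertex -1.122 -0.546 0.62
vertex -2.938 -1.475 -1.043
endloop
endfacet
facet normal -0.734 -0.622 0.271
outer loop
vertex -1.798 -2.994 -1.44
vertex -2.194 -1.455 1.016
vertex -2.938 -1.475 -1.043
endloop
endfacet
facet normal -0.588 0.783 0.204
outer loop
vertex -2.938 -1.475 -1.043
vertex -1.122 -0.546 0.62
vertex -1.866 -0.567 -1.44
endloop
endfacet
facet normal -0.340 -0.010 -0.940
outer loop
vertex -1.866 -0.567 -1.44
vertex -1.798 -2.994 -1.44
vertex -2.938 -1.475 -1.043
endloop
endfacet
facet normal 0.340 0.009 0.940
outer loop
vertex -2.194 -1.455 1.016
vertex 0.018 -2.065 0.223
vertex -1.122 -0.546 0.62
endloop
endfacet
facet normal -0.734 -0.622 0.272
outer loop
vertex -1.054 -2.973 0.62
vertex -2.194 -1.455 1.016
vertex -1.798 -2.994 -1.44
endloop
endfacet
facet normal 0.340 0.010 0.940
outer loop
vertex -1.054 -2.973 0.62
vertex 0.018 -2.065 0.223
vertex -2.194 -1.455 1.016
endloop
endfacet
facet normal 0.734 0.622 -0.272
outer loop
vertex -1.122 -0.546 0.62
vertex 0.018 -2.065 0.223
vertex -1.866 -0.567 -1.44
endloop
endfacet
facet normal -0.339 -0.010 -0.941
outer loop
vertex -0.726 -2.085 -1.836
vertex -1.798 -2.994 -1.44
vertex -1.866 -0.567 -1.44
endloop
endfacet
facet normal 0.734 0.622 -0.271
outer loop
vertex -1.866 -0.567 -1.44
vertex 0.018 -2.065 0.223
vertex -0.726 -2.085 -1.836
endloop
endfacet
facet normal 0.588 -0.783 -0.204
outer loop
vertex -0.726 -2.085 -1.836
vertex -1.054 -2.973 0.62
vertex -1.798 -2.994 -1.44
endloop
endfacet
facet normal 0.587 -0.783 -0.205
outer loop
vertex 0.018 -2.065 0.223
vertex -1.054 -2.973 0.62
vertex -0.726 -2.085 -1.836
endloop
endfacet
facet normal 0.301 0.824 -0.479
outer loop
vertex 3.943 4.217 -1.163
vertex 3.682 3.976 -1.742
vertex 3.299 4.356 -1.329
endloop
endfacet
facet normal -0.208 0.184 0.961
outer loop
vertex 3.943 4.217 -1.163
vertex 3.299 4.356 -1.329
vertex 3.238 2.764 -1.038
endloop
endfacet
facet normal 0.302 0.824 -0.479
outer loop
vertex 3.299 4.356 -1.329
vertex 3.682 3.976 -1.742
vertex 3.037 4.115 -1.909
endloop
endfacet
facet normal -0.922 0.104 0.373
outer loop
vertex 3.299 4.356 -1.329
vertex 3.037 4.115 -1.909
vertex 3.238 2.764 -1.038
endloop
endfacet
facet normal 0.302 0.824 -0.480
outer loop
vertex 3.037 4.115 -1.909
vertex 3.682 3.976 -1.742
vertex 3.42 3.734 -2.322
endloop
endfacet
facet normal -0.826 -0.387 -0.409
outer loop
vertex 3.037 4.115 -1.909
vertex 3.42 3.734 -2.322
vertex 3.238 2.764 -1.038
endloop
endfacet
facet normal 0.301 0.824 -0.480
outer loop
vertex 3.42 3.734 -2.322
vertex 3.682 3.976 -1.742
vertex 4.065 3.595 -2.156
endloop
endfacet
facet normal -0.016 -0.797 -0.604
outer loop
vertex 3.42 3.734 -2.322
vertex 4.065 3.595 -2.156
vertex 3.238 2.764 -1.038
endloop
endfacet
facet normal 0.301 0.824 -0.480
outer loop
vertex 4.065 3.595 -2.156
vertex 3.682 3.976 -1.742
vertex 4.326 3.837 -1.576
endloop
endfacet
facet normal 0.698 -0.716 -0.016
outer loop
vertex 4.065 3.595 -2.156
vertex 4.326 3.837 -1.576
vertex 3.238 2.764 -1.038
endloop
endfacet
facet normal 0.301 0.824 -0.479
outer loop
vertex 4.326 3.837 -1.576
vertex 3.682 3.976 -1.742
vertex 3.943 4.217 -1.163
endloop
endfacet
facet normal 0.602 -0.226 0.766
outer loop
vertex 4.326 3.837 -1.576
vertex 3.943 4.217 -1.163
vertex 3.238 2.764 -1.038
endloop
endfacet

endsolid
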